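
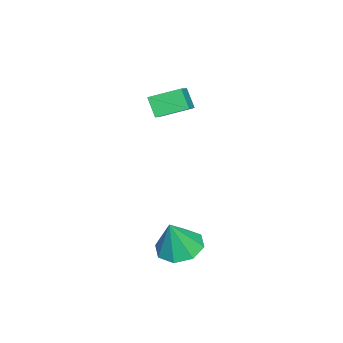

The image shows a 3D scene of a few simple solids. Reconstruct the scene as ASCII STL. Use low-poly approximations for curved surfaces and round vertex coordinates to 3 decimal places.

solid 
facet normal -0.387 -0.444 0.808
outer loop
vertex -1.293 -1.588 1.426
vertex -1.746 -0.245 1.946
vertex -2.54 -1.743 0.743
endloop
endfacet
facet normal 0.299 -0.890 -0.345
outer loop
vertex -2.114 -1.255 -0.146
vertex -1.293 -1.588 1.426
vertex -2.54 -1.743 0.743
endloop
endfacet
facet normal -0.387 -0.444 0.808
outer loop
vertex -2.54 -1.743 0.743
vertex -1.746 -0.245 1.946
vertex -2.993 -0.4 1.263
endloop
endfacet
facet normal -0.872 -0.109 -0.478
outer loop
vertex -2.993 -0.4 1.263
vertex -2.114 -1.255 -0.146
vertex -2.54 -1.743 0.743
endloop
endfacet
facet normal 0.872 0.109 0.478
outer loop
vertex -1.293 -1.588 1.426
vertex -1.32 0.243 1.057
vertex -1.746 -0.245 1.946
endloop
endfacet
facet normal 0.299 -0.890 -0.345
outer loop
vertex -0.867 -1.1 0.537
vertex -1.293 -1.588 1.426
vertex -2.114 -1.255 -0.146
endloop
endfacet
facet normal 0.872 0.109 0.478
outer loop
vertex -0.867 -1.1 0.537
vertex -1.32 0.243 1.057
vertex -1.293 -1.588 1.426
endloop
endfacet
facet normal -0.299 0.890 0.345
outer loop
vertex -1.746 -0.245 1.946
vertex -1.32 0.243 1.057
vertex -2.993 -0.4 1.263
endloop
endfacet
facet normal -0.872 -0.109 -0.478
outer loop
vertex -2.567 0.088 0.374
vertex -2.114 -1.255 -0.146
vertex -2.993 -0.4 1.263
endloop
endfacet
facet normal -0.299 0.890 0.345
outer loop
vertex -2.993 -0.4 1.263
vertex -1.32 0.243 1.057
vertex -2.567 0.088 0.374
endloop
endfacet
facet normal 0.387 0.444 -0.808
outer loop
vertex -2.567 0.088 0.374
vertex -0.867 -1.1 0.537
vertex -2.114 -1.255 -0.146
endloop
endfacet
facet normal 0.387 0.444 -0.808
outer loop
vertex -1.32 0.243 1.057
vertex -0.867 -1.1 0.537
vertex -2.567 0.088 0.374
endloop
endfacet
facet normal -0.325 0.145 -0.935
outer loop
vertex 3.627 1.99 -4.581
vertex 2.938 1.206 -4.463
vertex 2.919 2.242 -4.296
endloop
endfacet
facet normal 0.459 0.749 0.478
outer loop
vertex 3.627 1.99 -4.581
vertex 2.919 2.242 -4.296
vertex 3.502 0.954 -2.837
endloop
endfacet
facet normal -0.324 0.145 -0.935
outer loop
vertex 2.919 2.242 -4.296
vertex 2.938 1.206 -4.463
vertex 2.222 1.888 -4.109
endloop
endfacet
facet normal -0.172 0.703 0.690
outer loop
vertex 2.919 2.242 -4.296
vertex 2.222 1.888 -4.109
vertex 3.502 0.954 -2.837
endloop
endfacet
facet normal -0.324 0.145 -0.935
outer loop
vertex 2.222 1.888 -4.109
vertex 2.938 1.206 -4.463
vertex 1.945 1.134 -4.13
endloop
endfacet
facet normal -0.612 0.203 0.765
outer loop
vertex 2.222 1.888 -4.109
vertex 1.945 1.134 -4.13
vertex 3.502 0.954 -2.837
endloop
endfacet
facet normal -0.324 0.145 -0.935
outer loop
vertex 1.945 1.134 -4.13
vertex 2.938 1.206 -4.463
vertex 2.249 0.422 -4.346
endloop
endfacet
facet normal -0.599 -0.456 0.658
outer loop
vertex 1.945 1.134 -4.13
vertex 2.249 0.422 -4.346
vertex 3.502 0.954 -2.837
endloop
endfacet
facet normal -0.324 0.146 -0.935
outer loop
vertex 2.249 0.422 -4.346
vertex 2.938 1.206 -4.463
vertex 2.957 0.17 -4.631
endloop
endfacet
facet normal -0.143 -0.890 0.432
outer loop
vertex 2.249 0.422 -4.346
vertex 2.957 0.17 -4.631
vertex 3.502 0.954 -2.837
endloop
endfacet
facet normal -0.323 0.146 -0.935
outer loop
vertex 2.957 0.17 -4.631
vertex 2.938 1.206 -4.463
vertex 3.654 0.524 -4.817
endloop
endfacet
facet normal 0.488 -0.845 0.221
outer loop
vertex 2.957 0.17 -4.631
vertex 3.654 0.524 -4.817
vertex 3.502 0.954 -2.837
endloop
endfacet
facet normal -0.325 0.144 -0.935
outer loop
vertex 3.654 0.524 -4.817
vertex 2.938 1.206 -4.463
vertex 3.931 1.278 -4.797
endloop
endfacet
facet normal 0.927 -0.345 0.146
outer loop
vertex 3.654 0.524 -4.817
vertex 3.931 1.278 -4.797
vertex 3.502 0.954 -2.837
endloop
endfacet
facet normal -0.325 0.145 -0.935
outer loop
vertex 3.931 1.278 -4.797
vertex 2.938 1.206 -4.463
vertex 3.627 1.99 -4.581
endloop
endfacet
facet normal 0.915 0.314 0.252
outer loop
vertex 3.931 1.278 -4.797
vertex 3.627 1.99 -4.581
vertex 3.502 0.954 -2.837
endloop
endfacet

endsolid


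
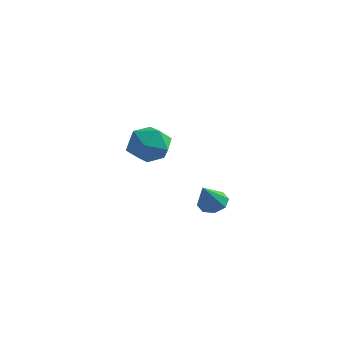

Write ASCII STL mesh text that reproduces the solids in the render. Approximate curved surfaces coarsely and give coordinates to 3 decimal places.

solid 
facet normal -0.745 0.080 0.662
outer loop
vertex -3.485 2.834 1.322
vertex -2.918 2.314 2.023
vertex -2.854 3.351 1.969
endloop
endfacet
facet normal -0.741 0.636 0.215
outer loop
vertex -3.485 2.834 1.322
vertex -2.854 3.351 1.969
vertex -2.91 3.625 0.966
endloop
endfacet
facet normal -0.807 0.384 -0.449
outer loop
vertex -3.485 2.834 1.322
vertex -2.91 3.625 0.966
vertex -3.008 2.757 0.4
endloop
endfacet
facet normal -0.850 -0.327 -0.413
outer loop
vertex -3.485 2.834 1.322
vertex -3.008 2.757 0.4
vertex -3.013 1.946 1.053
endloop
endfacet
facet normal -0.812 -0.515 0.275
outer loop
vertex -3.485 2.834 1.322
vertex -3.013 1.946 1.053
vertex -2.918 2.314 2.023
endloop
endfacet
facet normal -0.107 0.958 0.268
outer loop
vertex -2.91 3.625 0.966
vertex -2.854 3.351 1.969
vertex -1.987 3.594 1.447
endloop
endfacet
facet normal -0.112 0.059 0.992
outer loop
vertex -2.854 3.351 1.969
vertex -2.918 2.314 2.023
vertex -1.992 2.783 2.1
endloop
endfacet
facet normal -0.220 -0.905 0.365
outer loop
vertex -2.918 2.314 2.023
vertex -3.013 1.946 1.053
vertex -2.09 1.915 1.534
endloop
endfacet
facet normal -0.282 -0.601 -0.748
outer loop
vertex -3.013 1.946 1.053
vertex -3.008 2.757 0.4
vertex -2.146 2.189 0.531
endloop
endfacet
facet normal -0.212 0.550 -0.808
outer loop
vertex -3.008 2.757 0.4
vertex -2.91 3.625 0.966
vertex -2.082 3.226 0.477
endloop
endfacet
facet normal 0.850 0.327 0.413
outer loop
vertex -1.515 2.706 1.178
vertex -1.987 3.594 1.447
vertex -1.992 2.783 2.1
endloop
endfacet
facet normal 0.807 -0.384 0.449
outer loop
vertex -1.515 2.706 1.178
vertex -1.992 2.783 2.1
vertex -2.09 1.915 1.534
endloop
endfacet
facet normal 0.741 -0.636 -0.215
outer loop
vertex -1.515 2.706 1.178
vertex -2.09 1.915 1.534
vertex -2.146 2.189 0.531
endloop
endfacet
facet normal 0.745 -0.080 -0.662
outer loop
vertex -1.515 2.706 1.178
vertex -2.146 2.189 0.531
vertex -2.082 3.226 0.477
endloop
endfacet
facet normal 0.812 0.515 -0.275
outer loop
vertex -1.515 2.706 1.178
vertex -2.082 3.226 0.477
vertex -1.987 3.594 1.447
endloop
endfacet
facet normal 0.282 0.601 0.748
outer loop
vertex -1.992 2.783 2.1
vertex -1.987 3.594 1.447
vertex -2.854 3.351 1.969
endloop
endfacet
facet normal 0.212 -0.550 0.808
outer loop
vertex -2.09 1.915 1.534
vertex -1.992 2.783 2.1
vertex -2.918 2.314 2.023
endloop
endfacet
facet normal 0.107 -0.958 -0.268
outer loop
vertex -2.146 2.189 0.531
vertex -2.09 1.915 1.534
vertex -3.013 1.946 1.053
endloop
endfacet
facet normal 0.112 -0.059 -0.992
outer loop
vertex -2.082 3.226 0.477
vertex -2.146 2.189 0.531
vertex -3.008 2.757 0.4
endloop
endfacet
facet normal 0.220 0.905 -0.365
outer loop
vertex -1.987 3.594 1.447
vertex -2.082 3.226 0.477
vertex -2.91 3.625 0.966
endloop
endfacet
facet normal -0.082 0.621 -0.779
outer loop
vertex 2.711 -0.142 -0.271
vertex 2.366 0.243 0.072
vertex 2.973 0.181 -0.041
endloop
endfacet
facet normal 0.795 -0.604 -0.057
outer loop
vertex 2.711 -0.142 -0.271
vertex 2.973 0.181 -0.041
vertex 2.474 -0.583 1.108
endloop
endfacet
facet normal -0.082 0.621 -0.779
outer loop
vertex 2.973 0.181 -0.041
vertex 2.366 0.243 0.072
vertex 2.879 0.54 0.255
endloop
endfacet
facet normal 0.929 -0.058 0.365
outer loop
vertex 2.973 0.181 -0.041
vertex 2.879 0.54 0.255
vertex 2.474 -0.583 1.108
endloop
endfacet
facet normal -0.081 0.620 -0.780
outer loop
vertex 2.879 0.54 0.255
vertex 2.366 0.243 0.072
vertex 2.485 0.725 0.443
endloop
endfacet
facet normal 0.537 0.379 0.754
outer loop
vertex 2.879 0.54 0.255
vertex 2.485 0.725 0.443
vertex 2.474 -0.583 1.108
endloop
endfacet
facet normal -0.081 0.620 -0.780
outer loop
vertex 2.485 0.725 0.443
vertex 2.366 0.243 0.072
vertex 2.021 0.628 0.414
endloop
endfacet
facet normal -0.149 0.449 0.881
outer loop
vertex 2.485 0.725 0.443
vertex 2.021 0.628 0.414
vertex 2.474 -0.583 1.108
endloop
endfacet
facet normal -0.081 0.621 -0.780
outer loop
vertex 2.021 0.628 0.414
vertex 2.366 0.243 0.072
vertex 1.76 0.305 0.184
endloop
endfacet
facet normal -0.731 0.112 0.673
outer loop
vertex 2.021 0.628 0.414
vertex 1.76 0.305 0.184
vertex 2.474 -0.583 1.108
endloop
endfacet
facet normal -0.080 0.622 -0.779
outer loop
vertex 1.76 0.305 0.184
vertex 2.366 0.243 0.072
vertex 1.853 -0.054 -0.112
endloop
endfacet
facet normal -0.865 -0.433 0.253
outer loop
vertex 1.76 0.305 0.184
vertex 1.853 -0.054 -0.112
vertex 2.474 -0.583 1.108
endloop
endfacet
facet normal -0.080 0.621 -0.780
outer loop
vertex 1.853 -0.054 -0.112
vertex 2.366 0.243 0.072
vertex 2.248 -0.239 -0.3
endloop
endfacet
facet normal -0.473 -0.870 -0.137
outer loop
vertex 1.853 -0.054 -0.112
vertex 2.248 -0.239 -0.3
vertex 2.474 -0.583 1.108
endloop
endfacet
facet normal -0.081 0.621 -0.779
outer loop
vertex 2.248 -0.239 -0.3
vertex 2.366 0.243 0.072
vertex 2.711 -0.142 -0.271
endloop
endfacet
facet normal 0.214 -0.941 -0.264
outer loop
vertex 2.248 -0.239 -0.3
vertex 2.711 -0.142 -0.271
vertex 2.474 -0.583 1.108
endloop
endfacet

endsolid


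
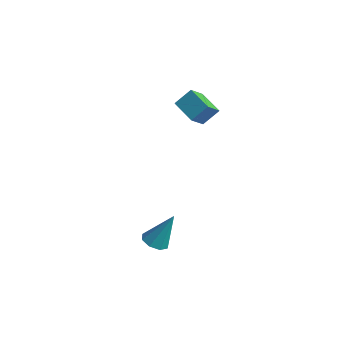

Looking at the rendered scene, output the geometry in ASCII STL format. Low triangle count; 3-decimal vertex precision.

solid 
facet normal -0.274 -0.354 -0.894
outer loop
vertex 3.309 0.118 -2.75
vertex 2.774 -0.138 -2.485
vertex 2.924 0.433 -2.757
endloop
endfacet
facet normal 0.628 0.765 -0.141
outer loop
vertex 3.309 0.118 -2.75
vertex 2.924 0.433 -2.757
vertex 3.266 0.498 -0.875
endloop
endfacet
facet normal -0.275 -0.354 -0.894
outer loop
vertex 2.924 0.433 -2.757
vertex 2.774 -0.138 -2.485
vertex 2.451 0.414 -2.604
endloop
endfacet
facet normal -0.048 0.998 -0.026
outer loop
vertex 2.924 0.433 -2.757
vertex 2.451 0.414 -2.604
vertex 3.266 0.498 -0.875
endloop
endfacet
facet normal -0.273 -0.353 -0.895
outer loop
vertex 2.451 0.414 -2.604
vertex 2.774 -0.138 -2.485
vertex 2.167 0.071 -2.382
endloop
endfacet
facet normal -0.648 0.712 0.271
outer loop
vertex 2.451 0.414 -2.604
vertex 2.167 0.071 -2.382
vertex 3.266 0.498 -0.875
endloop
endfacet
facet normal -0.273 -0.353 -0.895
outer loop
vertex 2.167 0.071 -2.382
vertex 2.774 -0.138 -2.485
vertex 2.238 -0.394 -2.22
endloop
endfacet
facet normal -0.816 0.075 0.574
outer loop
vertex 2.167 0.071 -2.382
vertex 2.238 -0.394 -2.22
vertex 3.266 0.498 -0.875
endloop
endfacet
facet normal -0.273 -0.354 -0.895
outer loop
vertex 2.238 -0.394 -2.22
vertex 2.774 -0.138 -2.485
vertex 2.623 -0.709 -2.213
endloop
endfacet
facet normal -0.456 -0.541 0.707
outer loop
vertex 2.238 -0.394 -2.22
vertex 2.623 -0.709 -2.213
vertex 3.266 0.498 -0.875
endloop
endfacet
facet normal -0.275 -0.353 -0.894
outer loop
vertex 2.623 -0.709 -2.213
vertex 2.774 -0.138 -2.485
vertex 3.096 -0.69 -2.366
endloop
endfacet
facet normal 0.223 -0.775 0.592
outer loop
vertex 2.623 -0.709 -2.213
vertex 3.096 -0.69 -2.366
vertex 3.266 0.498 -0.875
endloop
endfacet
facet normal -0.274 -0.353 -0.895
outer loop
vertex 3.096 -0.69 -2.366
vertex 2.774 -0.138 -2.485
vertex 3.38 -0.347 -2.588
endloop
endfacet
facet normal 0.821 -0.488 0.296
outer loop
vertex 3.096 -0.69 -2.366
vertex 3.38 -0.347 -2.588
vertex 3.266 0.498 -0.875
endloop
endfacet
facet normal -0.274 -0.353 -0.894
outer loop
vertex 3.38 -0.347 -2.588
vertex 2.774 -0.138 -2.485
vertex 3.309 0.118 -2.75
endloop
endfacet
facet normal 0.989 0.148 -0.007
outer loop
vertex 3.38 -0.347 -2.588
vertex 3.309 0.118 -2.75
vertex 3.266 0.498 -0.875
endloop
endfacet
facet normal -0.943 0.046 0.329
outer loop
vertex 0.226 2.906 3.671
vertex 0.514 3.57 4.403
vertex 0.041 3.691 3.031
endloop
endfacet
facet normal -0.279 -0.645 -0.711
outer loop
vertex 1.286 3.63 2.597
vertex 0.226 2.906 3.671
vertex 0.041 3.691 3.031
endloop
endfacet
facet normal -0.943 0.046 0.329
outer loop
vertex 0.041 3.691 3.031
vertex 0.514 3.57 4.403
vertex 0.329 4.356 3.763
endloop
endfacet
facet normal -0.179 0.762 -0.622
outer loop
vertex 0.329 4.356 3.763
vertex 1.286 3.63 2.597
vertex 0.041 3.691 3.031
endloop
endfacet
facet normal 0.179 -0.763 0.621
outer loop
vertex 0.226 2.906 3.671
vertex 1.759 3.509 3.969
vertex 0.514 3.57 4.403
endloop
endfacet
facet normal -0.280 -0.645 -0.711
outer loop
vertex 1.471 2.844 3.237
vertex 0.226 2.906 3.671
vertex 1.286 3.63 2.597
endloop
endfacet
facet normal 0.179 -0.762 0.622
outer loop
vertex 1.471 2.844 3.237
vertex 1.759 3.509 3.969
vertex 0.226 2.906 3.671
endloop
endfacet
facet normal 0.280 0.645 0.711
outer loop
vertex 0.514 3.57 4.403
vertex 1.759 3.509 3.969
vertex 0.329 4.356 3.763
endloop
endfacet
facet normal -0.179 0.763 -0.622
outer loop
vertex 1.574 4.294 3.329
vertex 1.286 3.63 2.597
vertex 0.329 4.356 3.763
endloop
endfacet
facet normal 0.280 0.645 0.711
outer loop
vertex 0.329 4.356 3.763
vertex 1.759 3.509 3.969
vertex 1.574 4.294 3.329
endloop
endfacet
facet normal 0.943 -0.046 -0.329
outer loop
vertex 1.574 4.294 3.329
vertex 1.471 2.844 3.237
vertex 1.286 3.63 2.597
endloop
endfacet
facet normal 0.943 -0.046 -0.329
outer loop
vertex 1.759 3.509 3.969
vertex 1.471 2.844 3.237
vertex 1.574 4.294 3.329
endloop
endfacet

endsolid


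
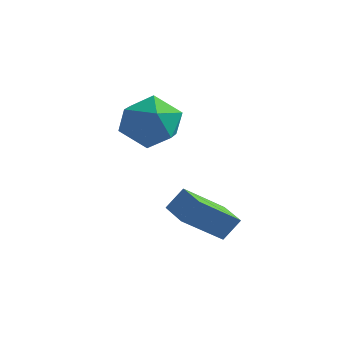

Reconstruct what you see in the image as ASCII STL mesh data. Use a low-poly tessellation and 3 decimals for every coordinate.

solid 
facet normal -0.843 0.532 0.080
outer loop
vertex -0.373 -1.213 -1.565
vertex 0.223 -0.128 -2.499
vertex -0.674 -1.594 -2.2
endloop
endfacet
facet normal -0.385 -0.699 0.602
outer loop
vertex 0.177 -2.132 -2.281
vertex -0.373 -1.213 -1.565
vertex -0.674 -1.594 -2.2
endloop
endfacet
facet normal -0.843 0.532 0.080
outer loop
vertex -0.674 -1.594 -2.2
vertex 0.223 -0.128 -2.499
vertex -0.078 -0.51 -3.134
endloop
endfacet
facet normal -0.377 -0.477 -0.794
outer loop
vertex -0.078 -0.51 -3.134
vertex 0.177 -2.132 -2.281
vertex -0.674 -1.594 -2.2
endloop
endfacet
facet normal 0.377 0.477 0.794
outer loop
vertex -0.373 -1.213 -1.565
vertex 1.074 -0.666 -2.58
vertex 0.223 -0.128 -2.499
endloop
endfacet
facet normal -0.384 -0.699 0.603
outer loop
vertex 0.478 -1.75 -1.646
vertex -0.373 -1.213 -1.565
vertex 0.177 -2.132 -2.281
endloop
endfacet
facet normal 0.377 0.477 0.794
outer loop
vertex 0.478 -1.75 -1.646
vertex 1.074 -0.666 -2.58
vertex -0.373 -1.213 -1.565
endloop
endfacet
facet normal 0.385 0.699 -0.603
outer loop
vertex 0.223 -0.128 -2.499
vertex 1.074 -0.666 -2.58
vertex -0.078 -0.51 -3.134
endloop
endfacet
facet normal -0.377 -0.477 -0.794
outer loop
vertex 0.773 -1.047 -3.215
vertex 0.177 -2.132 -2.281
vertex -0.078 -0.51 -3.134
endloop
endfacet
facet normal 0.384 0.700 -0.602
outer loop
vertex -0.078 -0.51 -3.134
vertex 1.074 -0.666 -2.58
vertex 0.773 -1.047 -3.215
endloop
endfacet
facet normal 0.843 -0.532 -0.080
outer loop
vertex 0.773 -1.047 -3.215
vertex 0.478 -1.75 -1.646
vertex 0.177 -2.132 -2.281
endloop
endfacet
facet normal 0.843 -0.532 -0.080
outer loop
vertex 1.074 -0.666 -2.58
vertex 0.478 -1.75 -1.646
vertex 0.773 -1.047 -3.215
endloop
endfacet
facet normal -0.957 0.130 -0.259
outer loop
vertex -2.473 0.004 -0.241
vertex -2.657 -0.934 -0.033
vertex -2.752 -0.251 0.661
endloop
endfacet
facet normal -0.678 0.735 -0.002
outer loop
vertex -2.473 0.004 -0.241
vertex -2.752 -0.251 0.661
vertex -2.039 0.407 0.537
endloop
endfacet
facet normal -0.116 0.907 -0.405
outer loop
vertex -2.473 0.004 -0.241
vertex -2.039 0.407 0.537
vertex -1.504 0.131 -0.234
endloop
endfacet
facet normal -0.047 0.409 -0.911
outer loop
vertex -2.473 0.004 -0.241
vertex -1.504 0.131 -0.234
vertex -1.886 -0.698 -0.586
endloop
endfacet
facet normal -0.567 -0.071 -0.821
outer loop
vertex -2.473 0.004 -0.241
vertex -1.886 -0.698 -0.586
vertex -2.657 -0.934 -0.033
endloop
endfacet
facet normal -0.444 0.606 0.660
outer loop
vertex -2.039 0.407 0.537
vertex -2.752 -0.251 0.661
vertex -1.954 -0.282 1.226
endloop
endfacet
facet normal -0.895 -0.373 0.244
outer loop
vertex -2.752 -0.251 0.661
vertex -2.657 -0.934 -0.033
vertex -2.336 -1.111 0.874
endloop
endfacet
facet normal -0.264 -0.698 -0.666
outer loop
vertex -2.657 -0.934 -0.033
vertex -1.886 -0.698 -0.586
vertex -1.801 -1.387 0.103
endloop
endfacet
facet normal 0.578 0.078 -0.812
outer loop
vertex -1.886 -0.698 -0.586
vertex -1.504 0.131 -0.234
vertex -1.088 -0.729 -0.021
endloop
endfacet
facet normal 0.467 0.884 0.007
outer loop
vertex -1.504 0.131 -0.234
vertex -2.039 0.407 0.537
vertex -1.183 -0.046 0.673
endloop
endfacet
facet normal 0.047 -0.409 0.911
outer loop
vertex -1.367 -0.984 0.881
vertex -1.954 -0.282 1.226
vertex -2.336 -1.111 0.874
endloop
endfacet
facet normal 0.116 -0.907 0.405
outer loop
vertex -1.367 -0.984 0.881
vertex -2.336 -1.111 0.874
vertex -1.801 -1.387 0.103
endloop
endfacet
facet normal 0.678 -0.735 0.002
outer loop
vertex -1.367 -0.984 0.881
vertex -1.801 -1.387 0.103
vertex -1.088 -0.729 -0.021
endloop
endfacet
facet normal 0.957 -0.130 0.259
outer loop
vertex -1.367 -0.984 0.881
vertex -1.088 -0.729 -0.021
vertex -1.183 -0.046 0.673
endloop
endfacet
facet normal 0.567 0.071 0.821
outer loop
vertex -1.367 -0.984 0.881
vertex -1.183 -0.046 0.673
vertex -1.954 -0.282 1.226
endloop
endfacet
facet normal -0.578 -0.078 0.812
outer loop
vertex -2.336 -1.111 0.874
vertex -1.954 -0.282 1.226
vertex -2.752 -0.251 0.661
endloop
endfacet
facet normal -0.467 -0.884 -0.007
outer loop
vertex -1.801 -1.387 0.103
vertex -2.336 -1.111 0.874
vertex -2.657 -0.934 -0.033
endloop
endfacet
facet normal 0.444 -0.606 -0.660
outer loop
vertex -1.088 -0.729 -0.021
vertex -1.801 -1.387 0.103
vertex -1.886 -0.698 -0.586
endloop
endfacet
facet normal 0.895 0.373 -0.244
outer loop
vertex -1.183 -0.046 0.673
vertex -1.088 -0.729 -0.021
vertex -1.504 0.131 -0.234
endloop
endfacet
facet normal 0.264 0.698 0.666
outer loop
vertex -1.954 -0.282 1.226
vertex -1.183 -0.046 0.673
vertex -2.039 0.407 0.537
endloop
endfacet

endsolid


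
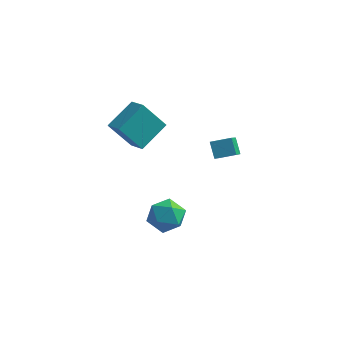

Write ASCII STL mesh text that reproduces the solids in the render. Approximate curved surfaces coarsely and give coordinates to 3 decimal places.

solid 
facet normal -0.891 -0.372 -0.262
outer loop
vertex 2.809 -3.117 3.863
vertex 2.553 -1.734 2.772
vertex 3.232 -3.616 3.133
endloop
endfacet
facet normal 0.143 -0.776 0.614
outer loop
vertex 4.167 -3.226 3.408
vertex 2.809 -3.117 3.863
vertex 3.232 -3.616 3.133
endloop
endfacet
facet normal -0.891 -0.372 -0.262
outer loop
vertex 3.232 -3.616 3.133
vertex 2.553 -1.734 2.772
vertex 2.976 -2.232 2.042
endloop
endfacet
facet normal 0.431 -0.508 -0.746
outer loop
vertex 2.976 -2.232 2.042
vertex 4.167 -3.226 3.408
vertex 3.232 -3.616 3.133
endloop
endfacet
facet normal -0.431 0.508 0.745
outer loop
vertex 2.809 -3.117 3.863
vertex 3.488 -1.344 3.047
vertex 2.553 -1.734 2.772
endloop
endfacet
facet normal 0.143 -0.777 0.613
outer loop
vertex 3.744 -2.728 4.138
vertex 2.809 -3.117 3.863
vertex 4.167 -3.226 3.408
endloop
endfacet
facet normal -0.431 0.508 0.746
outer loop
vertex 3.744 -2.728 4.138
vertex 3.488 -1.344 3.047
vertex 2.809 -3.117 3.863
endloop
endfacet
facet normal -0.144 0.777 -0.613
outer loop
vertex 2.553 -1.734 2.772
vertex 3.488 -1.344 3.047
vertex 2.976 -2.232 2.042
endloop
endfacet
facet normal 0.431 -0.508 -0.746
outer loop
vertex 3.911 -1.843 2.317
vertex 4.167 -3.226 3.408
vertex 2.976 -2.232 2.042
endloop
endfacet
facet normal -0.143 0.777 -0.614
outer loop
vertex 2.976 -2.232 2.042
vertex 3.488 -1.344 3.047
vertex 3.911 -1.843 2.317
endloop
endfacet
facet normal 0.890 0.372 0.262
outer loop
vertex 3.911 -1.843 2.317
vertex 3.744 -2.728 4.138
vertex 4.167 -3.226 3.408
endloop
endfacet
facet normal 0.891 0.371 0.262
outer loop
vertex 3.488 -1.344 3.047
vertex 3.744 -2.728 4.138
vertex 3.911 -1.843 2.317
endloop
endfacet
facet normal -0.162 -0.563 0.810
outer loop
vertex -0.418 -2.485 -2.436
vertex 0.181 -3.277 -2.867
vertex 0.648 -2.521 -2.248
endloop
endfacet
facet normal -0.168 0.130 0.977
outer loop
vertex -0.418 -2.485 -2.436
vertex 0.648 -2.521 -2.248
vertex 0.167 -1.574 -2.457
endloop
endfacet
facet normal -0.675 0.447 0.587
outer loop
vertex -0.418 -2.485 -2.436
vertex 0.167 -1.574 -2.457
vertex -0.597 -1.744 -3.206
endloop
endfacet
facet normal -0.983 -0.052 0.179
outer loop
vertex -0.418 -2.485 -2.436
vertex -0.597 -1.744 -3.206
vertex -0.588 -2.797 -3.46
endloop
endfacet
facet normal -0.666 -0.676 0.316
outer loop
vertex -0.418 -2.485 -2.436
vertex -0.588 -2.797 -3.46
vertex 0.181 -3.277 -2.867
endloop
endfacet
facet normal 0.461 0.408 0.788
outer loop
vertex 0.167 -1.574 -2.457
vertex 0.648 -2.521 -2.248
vertex 1.128 -1.803 -2.9
endloop
endfacet
facet normal 0.470 -0.715 0.518
outer loop
vertex 0.648 -2.521 -2.248
vertex 0.181 -3.277 -2.867
vertex 1.137 -2.856 -3.154
endloop
endfacet
facet normal -0.343 -0.896 -0.281
outer loop
vertex 0.181 -3.277 -2.867
vertex -0.588 -2.797 -3.46
vertex 0.373 -3.026 -3.903
endloop
endfacet
facet normal -0.856 0.114 -0.504
outer loop
vertex -0.588 -2.797 -3.46
vertex -0.597 -1.744 -3.206
vertex -0.108 -2.079 -4.112
endloop
endfacet
facet normal -0.358 0.920 0.157
outer loop
vertex -0.597 -1.744 -3.206
vertex 0.167 -1.574 -2.457
vertex 0.359 -1.323 -3.493
endloop
endfacet
facet normal 0.983 0.052 -0.179
outer loop
vertex 0.958 -2.115 -3.924
vertex 1.128 -1.803 -2.9
vertex 1.137 -2.856 -3.154
endloop
endfacet
facet normal 0.675 -0.447 -0.587
outer loop
vertex 0.958 -2.115 -3.924
vertex 1.137 -2.856 -3.154
vertex 0.373 -3.026 -3.903
endloop
endfacet
facet normal 0.168 -0.130 -0.977
outer loop
vertex 0.958 -2.115 -3.924
vertex 0.373 -3.026 -3.903
vertex -0.108 -2.079 -4.112
endloop
endfacet
facet normal 0.162 0.563 -0.810
outer loop
vertex 0.958 -2.115 -3.924
vertex -0.108 -2.079 -4.112
vertex 0.359 -1.323 -3.493
endloop
endfacet
facet normal 0.666 0.676 -0.316
outer loop
vertex 0.958 -2.115 -3.924
vertex 0.359 -1.323 -3.493
vertex 1.128 -1.803 -2.9
endloop
endfacet
facet normal 0.856 -0.114 0.504
outer loop
vertex 1.137 -2.856 -3.154
vertex 1.128 -1.803 -2.9
vertex 0.648 -2.521 -2.248
endloop
endfacet
facet normal 0.358 -0.920 -0.157
outer loop
vertex 0.373 -3.026 -3.903
vertex 1.137 -2.856 -3.154
vertex 0.181 -3.277 -2.867
endloop
endfacet
facet normal -0.461 -0.408 -0.788
outer loop
vertex -0.108 -2.079 -4.112
vertex 0.373 -3.026 -3.903
vertex -0.588 -2.797 -3.46
endloop
endfacet
facet normal -0.470 0.715 -0.518
outer loop
vertex 0.359 -1.323 -3.493
vertex -0.108 -2.079 -4.112
vertex -0.597 -1.744 -3.206
endloop
endfacet
facet normal 0.343 0.896 0.281
outer loop
vertex 1.128 -1.803 -2.9
vertex 0.359 -1.323 -3.493
vertex 0.167 -1.574 -2.457
endloop
endfacet
facet normal -0.752 0.544 -0.374
outer loop
vertex -2.566 0.299 2.857
vertex -1.501 0.72 1.328
vertex -3.236 -1.24 1.966
endloop
endfacet
facet normal -0.557 -0.221 0.800
outer loop
vertex -2.379 -1.86 2.392
vertex -2.566 0.299 2.857
vertex -3.236 -1.24 1.966
endloop
endfacet
facet normal -0.752 0.544 -0.374
outer loop
vertex -3.236 -1.24 1.966
vertex -1.501 0.72 1.328
vertex -2.171 -0.819 0.437
endloop
endfacet
facet normal -0.353 -0.810 -0.469
outer loop
vertex -2.171 -0.819 0.437
vertex -2.379 -1.86 2.392
vertex -3.236 -1.24 1.966
endloop
endfacet
facet normal 0.353 0.810 0.469
outer loop
vertex -2.566 0.299 2.857
vertex -0.644 0.1 1.754
vertex -1.501 0.72 1.328
endloop
endfacet
facet normal -0.557 -0.221 0.800
outer loop
vertex -1.709 -0.321 3.283
vertex -2.566 0.299 2.857
vertex -2.379 -1.86 2.392
endloop
endfacet
facet normal 0.353 0.810 0.469
outer loop
vertex -1.709 -0.321 3.283
vertex -0.644 0.1 1.754
vertex -2.566 0.299 2.857
endloop
endfacet
facet normal 0.557 0.221 -0.800
outer loop
vertex -1.501 0.72 1.328
vertex -0.644 0.1 1.754
vertex -2.171 -0.819 0.437
endloop
endfacet
facet normal -0.353 -0.810 -0.469
outer loop
vertex -1.314 -1.439 0.863
vertex -2.379 -1.86 2.392
vertex -2.171 -0.819 0.437
endloop
endfacet
facet normal 0.557 0.221 -0.800
outer loop
vertex -2.171 -0.819 0.437
vertex -0.644 0.1 1.754
vertex -1.314 -1.439 0.863
endloop
endfacet
facet normal 0.752 -0.544 0.374
outer loop
vertex -1.314 -1.439 0.863
vertex -1.709 -0.321 3.283
vertex -2.379 -1.86 2.392
endloop
endfacet
facet normal 0.752 -0.544 0.374
outer loop
vertex -0.644 0.1 1.754
vertex -1.709 -0.321 3.283
vertex -1.314 -1.439 0.863
endloop
endfacet

endsolid


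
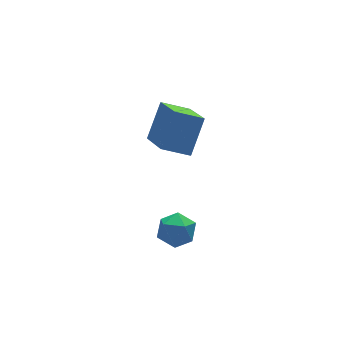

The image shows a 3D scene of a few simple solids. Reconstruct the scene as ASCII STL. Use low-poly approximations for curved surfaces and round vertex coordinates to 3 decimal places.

solid 
facet normal -0.588 0.720 -0.369
outer loop
vertex 0.637 0.547 -2.155
vertex 0.023 0.247 -1.762
vertex 0.479 0.793 -1.423
endloop
endfacet
facet normal 0.084 0.950 -0.301
outer loop
vertex 0.637 0.547 -2.155
vertex 0.479 0.793 -1.423
vertex 1.225 0.658 -1.641
endloop
endfacet
facet normal 0.504 0.521 -0.689
outer loop
vertex 0.637 0.547 -2.155
vertex 1.225 0.658 -1.641
vertex 1.229 0.028 -2.115
endloop
endfacet
facet normal 0.091 0.027 -0.995
outer loop
vertex 0.637 0.547 -2.155
vertex 1.229 0.028 -2.115
vertex 0.486 -0.227 -2.19
endloop
endfacet
facet normal -0.584 0.150 -0.798
outer loop
vertex 0.637 0.547 -2.155
vertex 0.486 -0.227 -2.19
vertex 0.023 0.247 -1.762
endloop
endfacet
facet normal 0.272 0.883 0.383
outer loop
vertex 1.225 0.658 -1.641
vertex 0.479 0.793 -1.423
vertex 0.974 0.427 -0.93
endloop
endfacet
facet normal -0.815 0.510 0.275
outer loop
vertex 0.479 0.793 -1.423
vertex 0.023 0.247 -1.762
vertex 0.231 0.172 -1.005
endloop
endfacet
facet normal -0.809 -0.412 -0.419
outer loop
vertex 0.023 0.247 -1.762
vertex 0.486 -0.227 -2.19
vertex 0.235 -0.458 -1.479
endloop
endfacet
facet normal 0.284 -0.611 -0.739
outer loop
vertex 0.486 -0.227 -2.19
vertex 1.229 0.028 -2.115
vertex 0.981 -0.593 -1.697
endloop
endfacet
facet normal 0.952 0.189 -0.243
outer loop
vertex 1.229 0.028 -2.115
vertex 1.225 0.658 -1.641
vertex 1.437 -0.047 -1.358
endloop
endfacet
facet normal -0.091 -0.027 0.995
outer loop
vertex 0.823 -0.347 -0.965
vertex 0.974 0.427 -0.93
vertex 0.231 0.172 -1.005
endloop
endfacet
facet normal -0.504 -0.521 0.689
outer loop
vertex 0.823 -0.347 -0.965
vertex 0.231 0.172 -1.005
vertex 0.235 -0.458 -1.479
endloop
endfacet
facet normal -0.084 -0.950 0.301
outer loop
vertex 0.823 -0.347 -0.965
vertex 0.235 -0.458 -1.479
vertex 0.981 -0.593 -1.697
endloop
endfacet
facet normal 0.588 -0.720 0.369
outer loop
vertex 0.823 -0.347 -0.965
vertex 0.981 -0.593 -1.697
vertex 1.437 -0.047 -1.358
endloop
endfacet
facet normal 0.584 -0.150 0.798
outer loop
vertex 0.823 -0.347 -0.965
vertex 1.437 -0.047 -1.358
vertex 0.974 0.427 -0.93
endloop
endfacet
facet normal -0.284 0.611 0.739
outer loop
vertex 0.231 0.172 -1.005
vertex 0.974 0.427 -0.93
vertex 0.479 0.793 -1.423
endloop
endfacet
facet normal -0.952 -0.189 0.243
outer loop
vertex 0.235 -0.458 -1.479
vertex 0.231 0.172 -1.005
vertex 0.023 0.247 -1.762
endloop
endfacet
facet normal -0.272 -0.883 -0.383
outer loop
vertex 0.981 -0.593 -1.697
vertex 0.235 -0.458 -1.479
vertex 0.486 -0.227 -2.19
endloop
endfacet
facet normal 0.815 -0.510 -0.275
outer loop
vertex 1.437 -0.047 -1.358
vertex 0.981 -0.593 -1.697
vertex 1.229 0.028 -2.115
endloop
endfacet
facet normal 0.809 0.412 0.419
outer loop
vertex 0.974 0.427 -0.93
vertex 1.437 -0.047 -1.358
vertex 1.225 0.658 -1.641
endloop
endfacet
facet normal -0.825 0.410 0.389
outer loop
vertex 1.471 1.573 3.754
vertex 1.815 3.227 2.741
vertex 0.605 1.0 2.523
endloop
endfacet
facet normal -0.175 -0.840 0.514
outer loop
vertex 1.545 0.533 2.079
vertex 1.471 1.573 3.754
vertex 0.605 1.0 2.523
endloop
endfacet
facet normal -0.825 0.410 0.389
outer loop
vertex 0.605 1.0 2.523
vertex 1.815 3.227 2.741
vertex 0.949 2.654 1.51
endloop
endfacet
facet normal -0.538 -0.356 -0.764
outer loop
vertex 0.949 2.654 1.51
vertex 1.545 0.533 2.079
vertex 0.605 1.0 2.523
endloop
endfacet
facet normal 0.538 0.356 0.764
outer loop
vertex 1.471 1.573 3.754
vertex 2.755 2.76 2.297
vertex 1.815 3.227 2.741
endloop
endfacet
facet normal -0.175 -0.840 0.514
outer loop
vertex 2.411 1.106 3.31
vertex 1.471 1.573 3.754
vertex 1.545 0.533 2.079
endloop
endfacet
facet normal 0.538 0.356 0.764
outer loop
vertex 2.411 1.106 3.31
vertex 2.755 2.76 2.297
vertex 1.471 1.573 3.754
endloop
endfacet
facet normal 0.175 0.840 -0.514
outer loop
vertex 1.815 3.227 2.741
vertex 2.755 2.76 2.297
vertex 0.949 2.654 1.51
endloop
endfacet
facet normal -0.538 -0.356 -0.764
outer loop
vertex 1.889 2.187 1.066
vertex 1.545 0.533 2.079
vertex 0.949 2.654 1.51
endloop
endfacet
facet normal 0.175 0.840 -0.514
outer loop
vertex 0.949 2.654 1.51
vertex 2.755 2.76 2.297
vertex 1.889 2.187 1.066
endloop
endfacet
facet normal 0.825 -0.410 -0.389
outer loop
vertex 1.889 2.187 1.066
vertex 2.411 1.106 3.31
vertex 1.545 0.533 2.079
endloop
endfacet
facet normal 0.825 -0.410 -0.389
outer loop
vertex 2.755 2.76 2.297
vertex 2.411 1.106 3.31
vertex 1.889 2.187 1.066
endloop
endfacet

endsolid


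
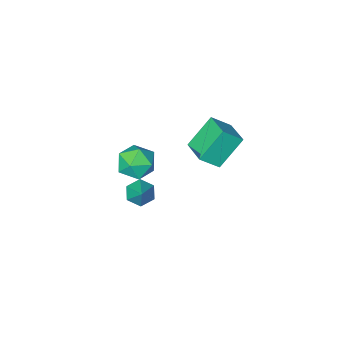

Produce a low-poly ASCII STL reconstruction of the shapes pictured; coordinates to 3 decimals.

solid 
facet normal -0.726 0.236 -0.646
outer loop
vertex -3.169 -0.96 3.404
vertex -2.914 0.642 3.703
vertex -1.756 -0.893 1.839
endloop
endfacet
facet normal -0.155 -0.971 -0.181
outer loop
vertex -0.746 -1.222 2.737
vertex -3.169 -0.96 3.404
vertex -1.756 -0.893 1.839
endloop
endfacet
facet normal -0.726 0.237 -0.646
outer loop
vertex -1.756 -0.893 1.839
vertex -2.914 0.642 3.703
vertex -1.5 0.709 2.138
endloop
endfacet
facet normal 0.670 0.031 -0.742
outer loop
vertex -1.5 0.709 2.138
vertex -0.746 -1.222 2.737
vertex -1.756 -0.893 1.839
endloop
endfacet
facet normal -0.670 -0.032 0.742
outer loop
vertex -3.169 -0.96 3.404
vertex -1.904 0.313 4.601
vertex -2.914 0.642 3.703
endloop
endfacet
facet normal -0.155 -0.971 -0.182
outer loop
vertex -2.16 -1.289 4.302
vertex -3.169 -0.96 3.404
vertex -0.746 -1.222 2.737
endloop
endfacet
facet normal -0.670 -0.031 0.742
outer loop
vertex -2.16 -1.289 4.302
vertex -1.904 0.313 4.601
vertex -3.169 -0.96 3.404
endloop
endfacet
facet normal 0.155 0.971 0.182
outer loop
vertex -2.914 0.642 3.703
vertex -1.904 0.313 4.601
vertex -1.5 0.709 2.138
endloop
endfacet
facet normal 0.670 0.032 -0.741
outer loop
vertex -0.491 0.38 3.036
vertex -0.746 -1.222 2.737
vertex -1.5 0.709 2.138
endloop
endfacet
facet normal 0.155 0.971 0.182
outer loop
vertex -1.5 0.709 2.138
vertex -1.904 0.313 4.601
vertex -0.491 0.38 3.036
endloop
endfacet
facet normal 0.726 -0.236 0.646
outer loop
vertex -0.491 0.38 3.036
vertex -2.16 -1.289 4.302
vertex -0.746 -1.222 2.737
endloop
endfacet
facet normal 0.726 -0.237 0.646
outer loop
vertex -1.904 0.313 4.601
vertex -2.16 -1.289 4.302
vertex -0.491 0.38 3.036
endloop
endfacet
facet normal -0.305 -0.661 -0.686
outer loop
vertex 0.992 -4.691 -3.162
vertex 0.466 -4.109 -3.489
vertex 1.262 -4.174 -3.78
endloop
endfacet
facet normal 0.944 -0.135 0.300
outer loop
vertex 0.992 -4.691 -3.162
vertex 1.262 -4.174 -3.78
vertex 0.974 -3.011 -2.351
endloop
endfacet
facet normal -0.305 -0.661 -0.686
outer loop
vertex 1.262 -4.174 -3.78
vertex 0.466 -4.109 -3.489
vertex 0.736 -3.592 -4.107
endloop
endfacet
facet normal 0.785 0.548 -0.288
outer loop
vertex 1.262 -4.174 -3.78
vertex 0.736 -3.592 -4.107
vertex 0.974 -3.011 -2.351
endloop
endfacet
facet normal -0.305 -0.661 -0.686
outer loop
vertex 0.736 -3.592 -4.107
vertex 0.466 -4.109 -3.489
vertex -0.06 -3.527 -3.816
endloop
endfacet
facet normal -0.036 0.950 -0.310
outer loop
vertex 0.736 -3.592 -4.107
vertex -0.06 -3.527 -3.816
vertex 0.974 -3.011 -2.351
endloop
endfacet
facet normal -0.306 -0.661 -0.685
outer loop
vertex -0.06 -3.527 -3.816
vertex 0.466 -4.109 -3.489
vertex -0.329 -4.043 -3.197
endloop
endfacet
facet normal -0.697 0.670 0.256
outer loop
vertex -0.06 -3.527 -3.816
vertex -0.329 -4.043 -3.197
vertex 0.974 -3.011 -2.351
endloop
endfacet
facet normal -0.306 -0.661 -0.685
outer loop
vertex -0.329 -4.043 -3.197
vertex 0.466 -4.109 -3.489
vertex 0.197 -4.625 -2.87
endloop
endfacet
facet normal -0.538 -0.012 0.843
outer loop
vertex -0.329 -4.043 -3.197
vertex 0.197 -4.625 -2.87
vertex 0.974 -3.011 -2.351
endloop
endfacet
facet normal -0.306 -0.661 -0.685
outer loop
vertex 0.197 -4.625 -2.87
vertex 0.466 -4.109 -3.489
vertex 0.992 -4.691 -3.162
endloop
endfacet
facet normal 0.283 -0.414 0.865
outer loop
vertex 0.197 -4.625 -2.87
vertex 0.992 -4.691 -3.162
vertex 0.974 -3.011 -2.351
endloop
endfacet
facet normal -0.608 0.385 0.694
outer loop
vertex 0.7 -2.379 0.686
vertex 0.035 -3.337 0.634
vertex 0.925 -3.286 1.386
endloop
endfacet
facet normal 0.059 0.619 0.783
outer loop
vertex 0.7 -2.379 0.686
vertex 0.925 -3.286 1.386
vertex 1.802 -2.716 0.869
endloop
endfacet
facet normal 0.260 0.948 0.182
outer loop
vertex 0.7 -2.379 0.686
vertex 1.802 -2.716 0.869
vertex 1.454 -2.415 -0.204
endloop
endfacet
facet normal -0.285 0.917 -0.279
outer loop
vertex 0.7 -2.379 0.686
vertex 1.454 -2.415 -0.204
vertex 0.361 -2.799 -0.349
endloop
endfacet
facet normal -0.822 0.568 0.039
outer loop
vertex 0.7 -2.379 0.686
vertex 0.361 -2.799 -0.349
vertex 0.035 -3.337 0.634
endloop
endfacet
facet normal 0.482 0.052 0.875
outer loop
vertex 1.802 -2.716 0.869
vertex 0.925 -3.286 1.386
vertex 1.819 -3.881 0.929
endloop
endfacet
facet normal -0.599 -0.328 0.731
outer loop
vertex 0.925 -3.286 1.386
vertex 0.035 -3.337 0.634
vertex 0.726 -4.265 0.784
endloop
endfacet
facet normal -0.944 -0.031 -0.330
outer loop
vertex 0.035 -3.337 0.634
vertex 0.361 -2.799 -0.349
vertex 0.378 -3.964 -0.289
endloop
endfacet
facet normal -0.076 0.533 -0.842
outer loop
vertex 0.361 -2.799 -0.349
vertex 1.454 -2.415 -0.204
vertex 1.255 -3.394 -0.806
endloop
endfacet
facet normal 0.806 0.584 -0.097
outer loop
vertex 1.454 -2.415 -0.204
vertex 1.802 -2.716 0.869
vertex 2.145 -3.343 -0.054
endloop
endfacet
facet normal 0.285 -0.917 0.279
outer loop
vertex 1.48 -4.301 -0.106
vertex 1.819 -3.881 0.929
vertex 0.726 -4.265 0.784
endloop
endfacet
facet normal -0.260 -0.948 -0.182
outer loop
vertex 1.48 -4.301 -0.106
vertex 0.726 -4.265 0.784
vertex 0.378 -3.964 -0.289
endloop
endfacet
facet normal -0.059 -0.619 -0.783
outer loop
vertex 1.48 -4.301 -0.106
vertex 0.378 -3.964 -0.289
vertex 1.255 -3.394 -0.806
endloop
endfacet
facet normal 0.608 -0.385 -0.694
outer loop
vertex 1.48 -4.301 -0.106
vertex 1.255 -3.394 -0.806
vertex 2.145 -3.343 -0.054
endloop
endfacet
facet normal 0.822 -0.568 -0.039
outer loop
vertex 1.48 -4.301 -0.106
vertex 2.145 -3.343 -0.054
vertex 1.819 -3.881 0.929
endloop
endfacet
facet normal 0.076 -0.533 0.842
outer loop
vertex 0.726 -4.265 0.784
vertex 1.819 -3.881 0.929
vertex 0.925 -3.286 1.386
endloop
endfacet
facet normal -0.806 -0.584 0.097
outer loop
vertex 0.378 -3.964 -0.289
vertex 0.726 -4.265 0.784
vertex 0.035 -3.337 0.634
endloop
endfacet
facet normal -0.482 -0.052 -0.875
outer loop
vertex 1.255 -3.394 -0.806
vertex 0.378 -3.964 -0.289
vertex 0.361 -2.799 -0.349
endloop
endfacet
facet normal 0.599 0.328 -0.731
outer loop
vertex 2.145 -3.343 -0.054
vertex 1.255 -3.394 -0.806
vertex 1.454 -2.415 -0.204
endloop
endfacet
facet normal 0.944 0.031 0.330
outer loop
vertex 1.819 -3.881 0.929
vertex 2.145 -3.343 -0.054
vertex 1.802 -2.716 0.869
endloop
endfacet

endsolid


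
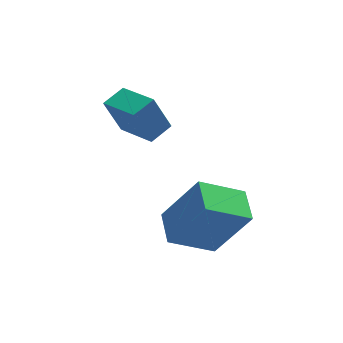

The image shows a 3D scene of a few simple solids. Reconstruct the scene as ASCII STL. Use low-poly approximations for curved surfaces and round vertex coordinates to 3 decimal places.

solid 
facet normal -0.859 -0.043 0.511
outer loop
vertex 0.241 -3.394 0.033
vertex 0.293 -2.26 0.216
vertex -0.79 -3.071 -1.673
endloop
endfacet
facet normal -0.045 -0.986 -0.159
outer loop
vertex 0.627 -3.0 -2.516
vertex 0.241 -3.394 0.033
vertex -0.79 -3.071 -1.673
endloop
endfacet
facet normal -0.859 -0.043 0.511
outer loop
vertex -0.79 -3.071 -1.673
vertex 0.293 -2.26 0.216
vertex -0.738 -1.937 -1.491
endloop
endfacet
facet normal -0.511 0.159 -0.845
outer loop
vertex -0.738 -1.937 -1.491
vertex 0.627 -3.0 -2.516
vertex -0.79 -3.071 -1.673
endloop
endfacet
facet normal 0.511 -0.160 0.845
outer loop
vertex 0.241 -3.394 0.033
vertex 1.71 -2.189 -0.627
vertex 0.293 -2.26 0.216
endloop
endfacet
facet normal -0.045 -0.986 -0.159
outer loop
vertex 1.658 -3.323 -0.809
vertex 0.241 -3.394 0.033
vertex 0.627 -3.0 -2.516
endloop
endfacet
facet normal 0.510 -0.159 0.845
outer loop
vertex 1.658 -3.323 -0.809
vertex 1.71 -2.189 -0.627
vertex 0.241 -3.394 0.033
endloop
endfacet
facet normal 0.045 0.986 0.159
outer loop
vertex 0.293 -2.26 0.216
vertex 1.71 -2.189 -0.627
vertex -0.738 -1.937 -1.491
endloop
endfacet
facet normal -0.510 0.160 -0.845
outer loop
vertex 0.679 -1.866 -2.333
vertex 0.627 -3.0 -2.516
vertex -0.738 -1.937 -1.491
endloop
endfacet
facet normal 0.045 0.986 0.159
outer loop
vertex -0.738 -1.937 -1.491
vertex 1.71 -2.189 -0.627
vertex 0.679 -1.866 -2.333
endloop
endfacet
facet normal 0.859 0.043 -0.511
outer loop
vertex 0.679 -1.866 -2.333
vertex 1.658 -3.323 -0.809
vertex 0.627 -3.0 -2.516
endloop
endfacet
facet normal 0.859 0.043 -0.511
outer loop
vertex 1.71 -2.189 -0.627
vertex 1.658 -3.323 -0.809
vertex 0.679 -1.866 -2.333
endloop
endfacet
facet normal -0.811 -0.521 -0.265
outer loop
vertex -1.193 -0.168 1.718
vertex -1.875 1.118 1.28
vertex -0.695 -0.32 0.494
endloop
endfacet
facet normal 0.448 -0.847 0.287
outer loop
vertex -0.005 0.122 0.72
vertex -1.193 -0.168 1.718
vertex -0.695 -0.32 0.494
endloop
endfacet
facet normal -0.811 -0.521 -0.266
outer loop
vertex -0.695 -0.32 0.494
vertex -1.875 1.118 1.28
vertex -1.377 0.966 0.057
endloop
endfacet
facet normal 0.374 -0.114 -0.920
outer loop
vertex -1.377 0.966 0.057
vertex -0.005 0.122 0.72
vertex -0.695 -0.32 0.494
endloop
endfacet
facet normal -0.375 0.115 0.920
outer loop
vertex -1.193 -0.168 1.718
vertex -1.185 1.56 1.506
vertex -1.875 1.118 1.28
endloop
endfacet
facet normal 0.448 -0.846 0.288
outer loop
vertex -0.503 0.274 1.943
vertex -1.193 -0.168 1.718
vertex -0.005 0.122 0.72
endloop
endfacet
facet normal -0.374 0.115 0.920
outer loop
vertex -0.503 0.274 1.943
vertex -1.185 1.56 1.506
vertex -1.193 -0.168 1.718
endloop
endfacet
facet normal -0.448 0.846 -0.288
outer loop
vertex -1.875 1.118 1.28
vertex -1.185 1.56 1.506
vertex -1.377 0.966 0.057
endloop
endfacet
facet normal 0.374 -0.115 -0.920
outer loop
vertex -0.687 1.408 0.282
vertex -0.005 0.122 0.72
vertex -1.377 0.966 0.057
endloop
endfacet
facet normal -0.448 0.846 -0.288
outer loop
vertex -1.377 0.966 0.057
vertex -1.185 1.56 1.506
vertex -0.687 1.408 0.282
endloop
endfacet
facet normal 0.811 0.521 0.266
outer loop
vertex -0.687 1.408 0.282
vertex -0.503 0.274 1.943
vertex -0.005 0.122 0.72
endloop
endfacet
facet normal 0.811 0.521 0.266
outer loop
vertex -1.185 1.56 1.506
vertex -0.503 0.274 1.943
vertex -0.687 1.408 0.282
endloop
endfacet

endsolid


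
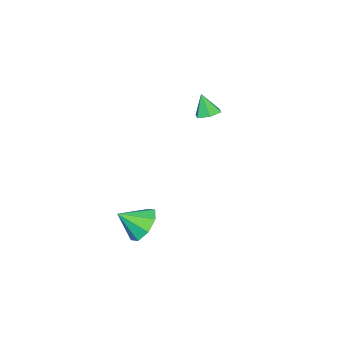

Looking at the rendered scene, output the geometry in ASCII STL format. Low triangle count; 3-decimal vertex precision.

solid 
facet normal 0.084 0.387 -0.918
outer loop
vertex -1.579 0.802 2.77
vertex -2.032 0.428 2.571
vertex -2.169 0.99 2.795
endloop
endfacet
facet normal 0.230 0.621 0.750
outer loop
vertex -1.579 0.802 2.77
vertex -2.169 0.99 2.795
vertex -2.128 -0.008 3.609
endloop
endfacet
facet normal 0.085 0.387 -0.918
outer loop
vertex -2.169 0.99 2.795
vertex -2.032 0.428 2.571
vertex -2.623 0.617 2.596
endloop
endfacet
facet normal -0.647 0.466 0.604
outer loop
vertex -2.169 0.99 2.795
vertex -2.623 0.617 2.596
vertex -2.128 -0.008 3.609
endloop
endfacet
facet normal 0.085 0.387 -0.918
outer loop
vertex -2.623 0.617 2.596
vertex -2.032 0.428 2.571
vertex -2.486 0.055 2.372
endloop
endfacet
facet normal -0.914 -0.322 0.248
outer loop
vertex -2.623 0.617 2.596
vertex -2.486 0.055 2.372
vertex -2.128 -0.008 3.609
endloop
endfacet
facet normal 0.085 0.387 -0.918
outer loop
vertex -2.486 0.055 2.372
vertex -2.032 0.428 2.571
vertex -1.896 -0.134 2.347
endloop
endfacet
facet normal -0.303 -0.952 0.039
outer loop
vertex -2.486 0.055 2.372
vertex -1.896 -0.134 2.347
vertex -2.128 -0.008 3.609
endloop
endfacet
facet normal 0.084 0.386 -0.918
outer loop
vertex -1.896 -0.134 2.347
vertex -2.032 0.428 2.571
vertex -1.442 0.24 2.546
endloop
endfacet
facet normal 0.575 -0.797 0.185
outer loop
vertex -1.896 -0.134 2.347
vertex -1.442 0.24 2.546
vertex -2.128 -0.008 3.609
endloop
endfacet
facet normal 0.084 0.387 -0.918
outer loop
vertex -1.442 0.24 2.546
vertex -2.032 0.428 2.571
vertex -1.579 0.802 2.77
endloop
endfacet
facet normal 0.841 -0.010 0.541
outer loop
vertex -1.442 0.24 2.546
vertex -1.579 0.802 2.77
vertex -2.128 -0.008 3.609
endloop
endfacet
facet normal -0.491 0.642 -0.588
outer loop
vertex 4.173 0.577 -1.628
vertex 3.631 0.818 -0.912
vertex 4.44 1.122 -1.256
endloop
endfacet
facet normal 0.927 -0.324 -0.190
outer loop
vertex 4.173 0.577 -1.628
vertex 4.44 1.122 -1.256
vertex 4.269 -0.018 -0.148
endloop
endfacet
facet normal -0.491 0.643 -0.587
outer loop
vertex 4.44 1.122 -1.256
vertex 3.631 0.818 -0.912
vertex 4.233 1.488 -0.682
endloop
endfacet
facet normal 0.956 0.118 0.269
outer loop
vertex 4.44 1.122 -1.256
vertex 4.233 1.488 -0.682
vertex 4.269 -0.018 -0.148
endloop
endfacet
facet normal -0.491 0.643 -0.588
outer loop
vertex 4.233 1.488 -0.682
vertex 3.631 0.818 -0.912
vertex 3.673 1.462 -0.243
endloop
endfacet
facet normal 0.583 0.284 0.761
outer loop
vertex 4.233 1.488 -0.682
vertex 3.673 1.462 -0.243
vertex 4.269 -0.018 -0.148
endloop
endfacet
facet normal -0.491 0.643 -0.588
outer loop
vertex 3.673 1.462 -0.243
vertex 3.631 0.818 -0.912
vertex 3.089 1.059 -0.196
endloop
endfacet
facet normal 0.028 0.075 0.997
outer loop
vertex 3.673 1.462 -0.243
vertex 3.089 1.059 -0.196
vertex 4.269 -0.018 -0.148
endloop
endfacet
facet normal -0.491 0.643 -0.588
outer loop
vertex 3.089 1.059 -0.196
vertex 3.631 0.818 -0.912
vertex 2.822 0.514 -0.569
endloop
endfacet
facet normal -0.386 -0.385 0.839
outer loop
vertex 3.089 1.059 -0.196
vertex 2.822 0.514 -0.569
vertex 4.269 -0.018 -0.148
endloop
endfacet
facet normal -0.491 0.644 -0.587
outer loop
vertex 2.822 0.514 -0.569
vertex 3.631 0.818 -0.912
vertex 3.029 0.148 -1.143
endloop
endfacet
facet normal -0.414 -0.828 0.378
outer loop
vertex 2.822 0.514 -0.569
vertex 3.029 0.148 -1.143
vertex 4.269 -0.018 -0.148
endloop
endfacet
facet normal -0.490 0.643 -0.588
outer loop
vertex 3.029 0.148 -1.143
vertex 3.631 0.818 -0.912
vertex 3.589 0.174 -1.581
endloop
endfacet
facet normal -0.042 -0.993 -0.113
outer loop
vertex 3.029 0.148 -1.143
vertex 3.589 0.174 -1.581
vertex 4.269 -0.018 -0.148
endloop
endfacet
facet normal -0.491 0.643 -0.588
outer loop
vertex 3.589 0.174 -1.581
vertex 3.631 0.818 -0.912
vertex 4.173 0.577 -1.628
endloop
endfacet
facet normal 0.513 -0.784 -0.349
outer loop
vertex 3.589 0.174 -1.581
vertex 4.173 0.577 -1.628
vertex 4.269 -0.018 -0.148
endloop
endfacet

endsolid


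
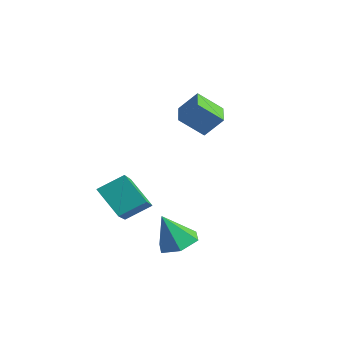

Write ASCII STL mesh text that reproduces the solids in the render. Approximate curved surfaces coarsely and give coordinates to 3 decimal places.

solid 
facet normal 0.196 0.362 -0.911
outer loop
vertex 4.496 0.126 -4.025
vertex 3.745 0.584 -4.005
vertex 4.487 0.945 -3.702
endloop
endfacet
facet normal 0.796 -0.215 0.566
outer loop
vertex 4.496 0.126 -4.025
vertex 4.487 0.945 -3.702
vertex 3.435 0.016 -2.575
endloop
endfacet
facet normal 0.196 0.362 -0.911
outer loop
vertex 4.487 0.945 -3.702
vertex 3.745 0.584 -4.005
vertex 3.736 1.402 -3.682
endloop
endfacet
facet normal 0.348 0.538 0.768
outer loop
vertex 4.487 0.945 -3.702
vertex 3.736 1.402 -3.682
vertex 3.435 0.016 -2.575
endloop
endfacet
facet normal 0.197 0.362 -0.911
outer loop
vertex 3.736 1.402 -3.682
vertex 3.745 0.584 -4.005
vertex 2.993 1.042 -3.986
endloop
endfacet
facet normal -0.534 0.595 0.600
outer loop
vertex 3.736 1.402 -3.682
vertex 2.993 1.042 -3.986
vertex 3.435 0.016 -2.575
endloop
endfacet
facet normal 0.197 0.362 -0.911
outer loop
vertex 2.993 1.042 -3.986
vertex 3.745 0.584 -4.005
vertex 3.002 0.223 -4.309
endloop
endfacet
facet normal -0.968 -0.101 0.230
outer loop
vertex 2.993 1.042 -3.986
vertex 3.002 0.223 -4.309
vertex 3.435 0.016 -2.575
endloop
endfacet
facet normal 0.197 0.362 -0.911
outer loop
vertex 3.002 0.223 -4.309
vertex 3.745 0.584 -4.005
vertex 3.753 -0.234 -4.328
endloop
endfacet
facet normal -0.519 -0.854 0.028
outer loop
vertex 3.002 0.223 -4.309
vertex 3.753 -0.234 -4.328
vertex 3.435 0.016 -2.575
endloop
endfacet
facet normal 0.196 0.362 -0.911
outer loop
vertex 3.753 -0.234 -4.328
vertex 3.745 0.584 -4.005
vertex 4.496 0.126 -4.025
endloop
endfacet
facet normal 0.362 -0.911 0.196
outer loop
vertex 3.753 -0.234 -4.328
vertex 4.496 0.126 -4.025
vertex 3.435 0.016 -2.575
endloop
endfacet
facet normal -0.799 0.587 0.130
outer loop
vertex 0.582 3.798 2.086
vertex 1.09 4.683 1.216
vertex 0.046 3.259 1.223
endloop
endfacet
facet normal -0.380 -0.660 0.648
outer loop
vertex 1.03 2.537 1.064
vertex 0.582 3.798 2.086
vertex 0.046 3.259 1.223
endloop
endfacet
facet normal -0.799 0.587 0.130
outer loop
vertex 0.046 3.259 1.223
vertex 1.09 4.683 1.216
vertex 0.554 4.143 0.354
endloop
endfacet
facet normal -0.466 -0.470 -0.750
outer loop
vertex 0.554 4.143 0.354
vertex 1.03 2.537 1.064
vertex 0.046 3.259 1.223
endloop
endfacet
facet normal 0.466 0.470 0.750
outer loop
vertex 0.582 3.798 2.086
vertex 2.074 3.961 1.057
vertex 1.09 4.683 1.216
endloop
endfacet
facet normal -0.378 -0.660 0.649
outer loop
vertex 1.566 3.077 1.926
vertex 0.582 3.798 2.086
vertex 1.03 2.537 1.064
endloop
endfacet
facet normal 0.466 0.469 0.750
outer loop
vertex 1.566 3.077 1.926
vertex 2.074 3.961 1.057
vertex 0.582 3.798 2.086
endloop
endfacet
facet normal 0.379 0.660 -0.649
outer loop
vertex 1.09 4.683 1.216
vertex 2.074 3.961 1.057
vertex 0.554 4.143 0.354
endloop
endfacet
facet normal -0.466 -0.470 -0.750
outer loop
vertex 1.538 3.422 0.194
vertex 1.03 2.537 1.064
vertex 0.554 4.143 0.354
endloop
endfacet
facet normal 0.379 0.661 -0.648
outer loop
vertex 0.554 4.143 0.354
vertex 2.074 3.961 1.057
vertex 1.538 3.422 0.194
endloop
endfacet
facet normal 0.800 -0.586 -0.130
outer loop
vertex 1.538 3.422 0.194
vertex 1.566 3.077 1.926
vertex 1.03 2.537 1.064
endloop
endfacet
facet normal 0.799 -0.587 -0.130
outer loop
vertex 2.074 3.961 1.057
vertex 1.566 3.077 1.926
vertex 1.538 3.422 0.194
endloop
endfacet
facet normal -0.642 0.583 -0.497
outer loop
vertex -0.901 1.608 -2.616
vertex 0.207 1.871 -3.74
vertex -1.324 0.582 -3.274
endloop
endfacet
facet normal -0.693 -0.165 0.702
outer loop
vertex 0.013 -0.631 -2.24
vertex -0.901 1.608 -2.616
vertex -1.324 0.582 -3.274
endloop
endfacet
facet normal -0.642 0.583 -0.497
outer loop
vertex -1.324 0.582 -3.274
vertex 0.207 1.871 -3.74
vertex -0.216 0.845 -4.397
endloop
endfacet
facet normal -0.328 -0.796 -0.510
outer loop
vertex -0.216 0.845 -4.397
vertex 0.013 -0.631 -2.24
vertex -1.324 0.582 -3.274
endloop
endfacet
facet normal 0.328 0.796 0.509
outer loop
vertex -0.901 1.608 -2.616
vertex 1.544 0.658 -2.706
vertex 0.207 1.871 -3.74
endloop
endfacet
facet normal -0.692 -0.165 0.703
outer loop
vertex 0.436 0.395 -1.583
vertex -0.901 1.608 -2.616
vertex 0.013 -0.631 -2.24
endloop
endfacet
facet normal 0.328 0.795 0.510
outer loop
vertex 0.436 0.395 -1.583
vertex 1.544 0.658 -2.706
vertex -0.901 1.608 -2.616
endloop
endfacet
facet normal 0.692 0.164 -0.703
outer loop
vertex 0.207 1.871 -3.74
vertex 1.544 0.658 -2.706
vertex -0.216 0.845 -4.397
endloop
endfacet
facet normal -0.328 -0.795 -0.510
outer loop
vertex 1.121 -0.368 -3.364
vertex 0.013 -0.631 -2.24
vertex -0.216 0.845 -4.397
endloop
endfacet
facet normal 0.692 0.165 -0.702
outer loop
vertex -0.216 0.845 -4.397
vertex 1.544 0.658 -2.706
vertex 1.121 -0.368 -3.364
endloop
endfacet
facet normal 0.643 -0.583 0.497
outer loop
vertex 1.121 -0.368 -3.364
vertex 0.436 0.395 -1.583
vertex 0.013 -0.631 -2.24
endloop
endfacet
facet normal 0.642 -0.584 0.497
outer loop
vertex 1.544 0.658 -2.706
vertex 0.436 0.395 -1.583
vertex 1.121 -0.368 -3.364
endloop
endfacet

endsolid


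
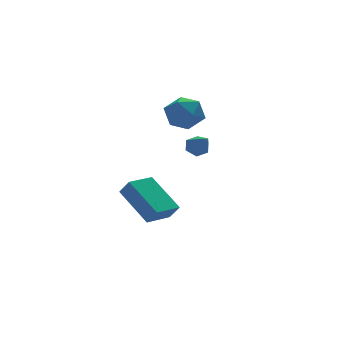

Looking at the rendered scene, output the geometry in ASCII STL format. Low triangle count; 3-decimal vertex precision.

solid 
facet normal 0.060 0.782 -0.620
outer loop
vertex -2.447 -1.175 2.608
vertex -2.796 -0.911 2.907
vertex -2.277 -0.871 3.008
endloop
endfacet
facet normal 0.881 -0.472 -0.015
outer loop
vertex -2.447 -1.175 2.608
vertex -2.277 -0.871 3.008
vertex -2.884 -2.029 3.793
endloop
endfacet
facet normal 0.060 0.782 -0.620
outer loop
vertex -2.277 -0.871 3.008
vertex -2.796 -0.911 2.907
vertex -2.626 -0.607 3.307
endloop
endfacet
facet normal 0.695 0.116 0.709
outer loop
vertex -2.277 -0.871 3.008
vertex -2.626 -0.607 3.307
vertex -2.884 -2.029 3.793
endloop
endfacet
facet normal 0.062 0.782 -0.620
outer loop
vertex -2.626 -0.607 3.307
vertex -2.796 -0.911 2.907
vertex -3.145 -0.646 3.206
endloop
endfacet
facet normal -0.204 0.350 0.914
outer loop
vertex -2.626 -0.607 3.307
vertex -3.145 -0.646 3.206
vertex -2.884 -2.029 3.793
endloop
endfacet
facet normal 0.062 0.782 -0.620
outer loop
vertex -3.145 -0.646 3.206
vertex -2.796 -0.911 2.907
vertex -3.315 -0.95 2.806
endloop
endfacet
facet normal -0.919 -0.006 0.395
outer loop
vertex -3.145 -0.646 3.206
vertex -3.315 -0.95 2.806
vertex -2.884 -2.029 3.793
endloop
endfacet
facet normal 0.062 0.783 -0.619
outer loop
vertex -3.315 -0.95 2.806
vertex -2.796 -0.911 2.907
vertex -2.966 -1.214 2.507
endloop
endfacet
facet normal -0.733 -0.595 -0.330
outer loop
vertex -3.315 -0.95 2.806
vertex -2.966 -1.214 2.507
vertex -2.884 -2.029 3.793
endloop
endfacet
facet normal 0.062 0.783 -0.619
outer loop
vertex -2.966 -1.214 2.507
vertex -2.796 -0.911 2.907
vertex -2.447 -1.175 2.608
endloop
endfacet
facet normal 0.166 -0.828 -0.535
outer loop
vertex -2.966 -1.214 2.507
vertex -2.447 -1.175 2.608
vertex -2.884 -2.029 3.793
endloop
endfacet
facet normal -0.923 -0.360 0.137
outer loop
vertex -3.758 0.788 -1.371
vertex -4.234 2.448 -0.211
vertex -4.019 1.194 -2.059
endloop
endfacet
facet normal 0.229 -0.798 -0.558
outer loop
vertex -2.746 1.692 -2.249
vertex -3.758 0.788 -1.371
vertex -4.019 1.194 -2.059
endloop
endfacet
facet normal -0.923 -0.360 0.137
outer loop
vertex -4.019 1.194 -2.059
vertex -4.234 2.448 -0.211
vertex -4.495 2.854 -0.899
endloop
endfacet
facet normal -0.311 0.483 -0.819
outer loop
vertex -4.495 2.854 -0.899
vertex -2.746 1.692 -2.249
vertex -4.019 1.194 -2.059
endloop
endfacet
facet normal 0.311 -0.483 0.819
outer loop
vertex -3.758 0.788 -1.371
vertex -2.961 2.946 -0.401
vertex -4.234 2.448 -0.211
endloop
endfacet
facet normal 0.229 -0.798 -0.558
outer loop
vertex -2.485 1.286 -1.561
vertex -3.758 0.788 -1.371
vertex -2.746 1.692 -2.249
endloop
endfacet
facet normal 0.311 -0.483 0.819
outer loop
vertex -2.485 1.286 -1.561
vertex -2.961 2.946 -0.401
vertex -3.758 0.788 -1.371
endloop
endfacet
facet normal -0.229 0.798 0.558
outer loop
vertex -4.234 2.448 -0.211
vertex -2.961 2.946 -0.401
vertex -4.495 2.854 -0.899
endloop
endfacet
facet normal -0.311 0.483 -0.819
outer loop
vertex -3.222 3.352 -1.089
vertex -2.746 1.692 -2.249
vertex -4.495 2.854 -0.899
endloop
endfacet
facet normal -0.229 0.798 0.558
outer loop
vertex -4.495 2.854 -0.899
vertex -2.961 2.946 -0.401
vertex -3.222 3.352 -1.089
endloop
endfacet
facet normal 0.923 0.360 -0.137
outer loop
vertex -3.222 3.352 -1.089
vertex -2.485 1.286 -1.561
vertex -2.746 1.692 -2.249
endloop
endfacet
facet normal 0.923 0.360 -0.137
outer loop
vertex -2.961 2.946 -0.401
vertex -2.485 1.286 -1.561
vertex -3.222 3.352 -1.089
endloop
endfacet
facet normal 0.108 0.048 0.993
outer loop
vertex -2.095 1.972 4.442
vertex -2.617 1.202 4.536
vertex -1.689 1.129 4.439
endloop
endfacet
facet normal 0.677 0.324 0.661
outer loop
vertex -2.095 1.972 4.442
vertex -1.689 1.129 4.439
vertex -1.41 1.784 3.832
endloop
endfacet
facet normal 0.453 0.857 0.245
outer loop
vertex -2.095 1.972 4.442
vertex -1.41 1.784 3.832
vertex -2.165 2.262 3.555
endloop
endfacet
facet normal -0.255 0.913 0.319
outer loop
vertex -2.095 1.972 4.442
vertex -2.165 2.262 3.555
vertex -2.911 1.902 3.99
endloop
endfacet
facet normal -0.468 0.413 0.781
outer loop
vertex -2.095 1.972 4.442
vertex -2.911 1.902 3.99
vertex -2.617 1.202 4.536
endloop
endfacet
facet normal 0.953 -0.183 0.241
outer loop
vertex -1.41 1.784 3.832
vertex -1.689 1.129 4.439
vertex -1.509 0.898 3.55
endloop
endfacet
facet normal 0.032 -0.628 0.778
outer loop
vertex -1.689 1.129 4.439
vertex -2.617 1.202 4.536
vertex -2.255 0.538 3.985
endloop
endfacet
facet normal -0.899 -0.038 0.435
outer loop
vertex -2.617 1.202 4.536
vertex -2.911 1.902 3.99
vertex -3.01 1.016 3.708
endloop
endfacet
facet normal -0.554 0.771 -0.313
outer loop
vertex -2.911 1.902 3.99
vertex -2.165 2.262 3.555
vertex -2.731 1.671 3.101
endloop
endfacet
facet normal 0.590 0.681 -0.433
outer loop
vertex -2.165 2.262 3.555
vertex -1.41 1.784 3.832
vertex -1.803 1.598 3.004
endloop
endfacet
facet normal 0.255 -0.913 -0.319
outer loop
vertex -2.325 0.828 3.098
vertex -1.509 0.898 3.55
vertex -2.255 0.538 3.985
endloop
endfacet
facet normal -0.453 -0.857 -0.245
outer loop
vertex -2.325 0.828 3.098
vertex -2.255 0.538 3.985
vertex -3.01 1.016 3.708
endloop
endfacet
facet normal -0.677 -0.324 -0.661
outer loop
vertex -2.325 0.828 3.098
vertex -3.01 1.016 3.708
vertex -2.731 1.671 3.101
endloop
endfacet
facet normal -0.108 -0.048 -0.993
outer loop
vertex -2.325 0.828 3.098
vertex -2.731 1.671 3.101
vertex -1.803 1.598 3.004
endloop
endfacet
facet normal 0.468 -0.413 -0.781
outer loop
vertex -2.325 0.828 3.098
vertex -1.803 1.598 3.004
vertex -1.509 0.898 3.55
endloop
endfacet
facet normal 0.554 -0.771 0.313
outer loop
vertex -2.255 0.538 3.985
vertex -1.509 0.898 3.55
vertex -1.689 1.129 4.439
endloop
endfacet
facet normal -0.590 -0.681 0.433
outer loop
vertex -3.01 1.016 3.708
vertex -2.255 0.538 3.985
vertex -2.617 1.202 4.536
endloop
endfacet
facet normal -0.953 0.183 -0.241
outer loop
vertex -2.731 1.671 3.101
vertex -3.01 1.016 3.708
vertex -2.911 1.902 3.99
endloop
endfacet
facet normal -0.032 0.628 -0.778
outer loop
vertex -1.803 1.598 3.004
vertex -2.731 1.671 3.101
vertex -2.165 2.262 3.555
endloop
endfacet
facet normal 0.899 0.038 -0.435
outer loop
vertex -1.509 0.898 3.55
vertex -1.803 1.598 3.004
vertex -1.41 1.784 3.832
endloop
endfacet

endsolid


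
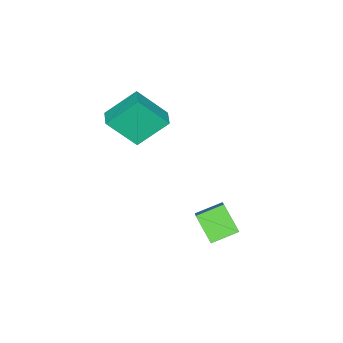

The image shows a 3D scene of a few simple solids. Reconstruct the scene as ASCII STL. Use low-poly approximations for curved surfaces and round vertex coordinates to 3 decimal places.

solid 
facet normal -0.603 -0.444 -0.663
outer loop
vertex 3.685 1.926 -2.006
vertex 2.78 2.605 -1.637
vertex 4.01 2.859 -2.926
endloop
endfacet
facet normal 0.760 -0.571 -0.310
outer loop
vertex 4.74 3.395 -2.123
vertex 3.685 1.926 -2.006
vertex 4.01 2.859 -2.926
endloop
endfacet
facet normal -0.603 -0.444 -0.663
outer loop
vertex 4.01 2.859 -2.926
vertex 2.78 2.605 -1.637
vertex 3.105 3.538 -2.557
endloop
endfacet
facet normal 0.241 0.692 -0.681
outer loop
vertex 3.105 3.538 -2.557
vertex 4.74 3.395 -2.123
vertex 4.01 2.859 -2.926
endloop
endfacet
facet normal -0.241 -0.692 0.681
outer loop
vertex 3.685 1.926 -2.006
vertex 3.51 3.141 -0.834
vertex 2.78 2.605 -1.637
endloop
endfacet
facet normal 0.760 -0.571 -0.310
outer loop
vertex 4.415 2.462 -1.203
vertex 3.685 1.926 -2.006
vertex 4.74 3.395 -2.123
endloop
endfacet
facet normal -0.241 -0.692 0.681
outer loop
vertex 4.415 2.462 -1.203
vertex 3.51 3.141 -0.834
vertex 3.685 1.926 -2.006
endloop
endfacet
facet normal -0.760 0.571 0.310
outer loop
vertex 2.78 2.605 -1.637
vertex 3.51 3.141 -0.834
vertex 3.105 3.538 -2.557
endloop
endfacet
facet normal 0.241 0.692 -0.681
outer loop
vertex 3.835 4.074 -1.754
vertex 4.74 3.395 -2.123
vertex 3.105 3.538 -2.557
endloop
endfacet
facet normal -0.760 0.571 0.310
outer loop
vertex 3.105 3.538 -2.557
vertex 3.51 3.141 -0.834
vertex 3.835 4.074 -1.754
endloop
endfacet
facet normal 0.603 0.444 0.663
outer loop
vertex 3.835 4.074 -1.754
vertex 4.415 2.462 -1.203
vertex 4.74 3.395 -2.123
endloop
endfacet
facet normal 0.603 0.444 0.663
outer loop
vertex 3.51 3.141 -0.834
vertex 4.415 2.462 -1.203
vertex 3.835 4.074 -1.754
endloop
endfacet
facet normal -0.365 0.568 -0.737
outer loop
vertex 2.05 -0.507 1.795
vertex 2.674 0.017 1.89
vertex 2.973 -1.399 0.65
endloop
endfacet
facet normal -0.761 -0.638 -0.116
outer loop
vertex 3.626 -2.417 1.97
vertex 2.05 -0.507 1.795
vertex 2.973 -1.399 0.65
endloop
endfacet
facet normal -0.364 0.569 -0.737
outer loop
vertex 2.973 -1.399 0.65
vertex 2.674 0.017 1.89
vertex 3.597 -0.876 0.745
endloop
endfacet
facet normal 0.536 -0.519 -0.666
outer loop
vertex 3.597 -0.876 0.745
vertex 3.626 -2.417 1.97
vertex 2.973 -1.399 0.65
endloop
endfacet
facet normal -0.537 0.519 0.666
outer loop
vertex 2.05 -0.507 1.795
vertex 3.327 -1.001 3.21
vertex 2.674 0.017 1.89
endloop
endfacet
facet normal -0.761 -0.638 -0.115
outer loop
vertex 2.703 -1.524 3.115
vertex 2.05 -0.507 1.795
vertex 3.626 -2.417 1.97
endloop
endfacet
facet normal -0.536 0.519 0.665
outer loop
vertex 2.703 -1.524 3.115
vertex 3.327 -1.001 3.21
vertex 2.05 -0.507 1.795
endloop
endfacet
facet normal 0.761 0.638 0.116
outer loop
vertex 2.674 0.017 1.89
vertex 3.327 -1.001 3.21
vertex 3.597 -0.876 0.745
endloop
endfacet
facet normal 0.537 -0.519 -0.665
outer loop
vertex 4.25 -1.893 2.065
vertex 3.626 -2.417 1.97
vertex 3.597 -0.876 0.745
endloop
endfacet
facet normal 0.761 0.639 0.116
outer loop
vertex 3.597 -0.876 0.745
vertex 3.327 -1.001 3.21
vertex 4.25 -1.893 2.065
endloop
endfacet
facet normal 0.365 -0.568 0.737
outer loop
vertex 4.25 -1.893 2.065
vertex 2.703 -1.524 3.115
vertex 3.626 -2.417 1.97
endloop
endfacet
facet normal 0.365 -0.569 0.737
outer loop
vertex 3.327 -1.001 3.21
vertex 2.703 -1.524 3.115
vertex 4.25 -1.893 2.065
endloop
endfacet

endsolid


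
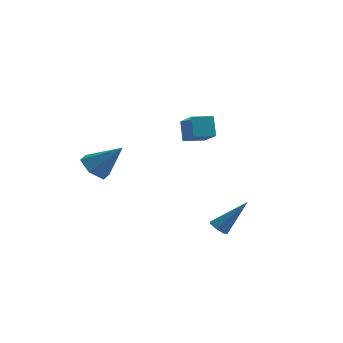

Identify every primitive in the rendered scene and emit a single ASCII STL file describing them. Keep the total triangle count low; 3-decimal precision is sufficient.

solid 
facet normal -0.599 -0.318 -0.735
outer loop
vertex 3.191 -3.777 -2.45
vertex 2.739 -3.764 -2.087
vertex 2.938 -3.342 -2.432
endloop
endfacet
facet normal 0.746 0.454 -0.487
outer loop
vertex 3.191 -3.777 -2.45
vertex 2.938 -3.342 -2.432
vertex 4.041 -3.076 -0.493
endloop
endfacet
facet normal -0.600 -0.317 -0.734
outer loop
vertex 2.938 -3.342 -2.432
vertex 2.739 -3.764 -2.087
vertex 2.536 -3.225 -2.154
endloop
endfacet
facet normal 0.136 0.968 -0.210
outer loop
vertex 2.938 -3.342 -2.432
vertex 2.536 -3.225 -2.154
vertex 4.041 -3.076 -0.493
endloop
endfacet
facet normal -0.600 -0.317 -0.735
outer loop
vertex 2.536 -3.225 -2.154
vertex 2.739 -3.764 -2.087
vertex 2.286 -3.514 -1.825
endloop
endfacet
facet normal -0.470 0.809 0.353
outer loop
vertex 2.536 -3.225 -2.154
vertex 2.286 -3.514 -1.825
vertex 4.041 -3.076 -0.493
endloop
endfacet
facet normal -0.600 -0.317 -0.734
outer loop
vertex 2.286 -3.514 -1.825
vertex 2.739 -3.764 -2.087
vertex 2.378 -3.991 -1.694
endloop
endfacet
facet normal -0.617 0.096 0.781
outer loop
vertex 2.286 -3.514 -1.825
vertex 2.378 -3.991 -1.694
vertex 4.041 -3.076 -0.493
endloop
endfacet
facet normal -0.600 -0.318 -0.734
outer loop
vertex 2.378 -3.991 -1.694
vertex 2.739 -3.764 -2.087
vertex 2.742 -4.297 -1.859
endloop
endfacet
facet normal -0.193 -0.633 0.749
outer loop
vertex 2.378 -3.991 -1.694
vertex 2.742 -4.297 -1.859
vertex 4.041 -3.076 -0.493
endloop
endfacet
facet normal -0.599 -0.318 -0.735
outer loop
vertex 2.742 -4.297 -1.859
vertex 2.739 -3.764 -2.087
vertex 3.104 -4.202 -2.195
endloop
endfacet
facet normal 0.481 -0.829 0.284
outer loop
vertex 2.742 -4.297 -1.859
vertex 3.104 -4.202 -2.195
vertex 4.041 -3.076 -0.493
endloop
endfacet
facet normal -0.599 -0.318 -0.735
outer loop
vertex 3.104 -4.202 -2.195
vertex 2.739 -3.764 -2.087
vertex 3.191 -3.777 -2.45
endloop
endfacet
facet normal 0.900 -0.345 -0.267
outer loop
vertex 3.104 -4.202 -2.195
vertex 3.191 -3.777 -2.45
vertex 4.041 -3.076 -0.493
endloop
endfacet
facet normal -0.695 -0.051 -0.717
outer loop
vertex -3.16 -1.994 0.153
vertex -3.782 -2.412 0.785
vertex -3.758 -1.436 0.693
endloop
endfacet
facet normal 0.620 0.776 -0.116
outer loop
vertex -3.16 -1.994 0.153
vertex -3.758 -1.436 0.693
vertex -2.378 -2.308 2.235
endloop
endfacet
facet normal -0.695 -0.051 -0.717
outer loop
vertex -3.758 -1.436 0.693
vertex -3.782 -2.412 0.785
vertex -4.38 -1.854 1.325
endloop
endfacet
facet normal -0.044 0.852 0.521
outer loop
vertex -3.758 -1.436 0.693
vertex -4.38 -1.854 1.325
vertex -2.378 -2.308 2.235
endloop
endfacet
facet normal -0.695 -0.051 -0.717
outer loop
vertex -4.38 -1.854 1.325
vertex -3.782 -2.412 0.785
vertex -4.404 -2.829 1.418
endloop
endfacet
facet normal -0.394 0.097 0.914
outer loop
vertex -4.38 -1.854 1.325
vertex -4.404 -2.829 1.418
vertex -2.378 -2.308 2.235
endloop
endfacet
facet normal -0.695 -0.051 -0.717
outer loop
vertex -4.404 -2.829 1.418
vertex -3.782 -2.412 0.785
vertex -3.806 -3.387 0.878
endloop
endfacet
facet normal -0.081 -0.737 0.671
outer loop
vertex -4.404 -2.829 1.418
vertex -3.806 -3.387 0.878
vertex -2.378 -2.308 2.235
endloop
endfacet
facet normal -0.695 -0.051 -0.718
outer loop
vertex -3.806 -3.387 0.878
vertex -3.782 -2.412 0.785
vertex -3.184 -2.97 0.246
endloop
endfacet
facet normal 0.581 -0.813 0.035
outer loop
vertex -3.806 -3.387 0.878
vertex -3.184 -2.97 0.246
vertex -2.378 -2.308 2.235
endloop
endfacet
facet normal -0.695 -0.051 -0.718
outer loop
vertex -3.184 -2.97 0.246
vertex -3.782 -2.412 0.785
vertex -3.16 -1.994 0.153
endloop
endfacet
facet normal 0.932 -0.057 -0.359
outer loop
vertex -3.184 -2.97 0.246
vertex -3.16 -1.994 0.153
vertex -2.378 -2.308 2.235
endloop
endfacet
facet normal -0.850 -0.518 0.097
outer loop
vertex 0.349 1.53 1.651
vertex 0.078 2.184 2.765
vertex -0.495 2.744 0.733
endloop
endfacet
facet normal 0.206 -0.495 -0.844
outer loop
vertex 0.542 3.376 0.615
vertex 0.349 1.53 1.651
vertex -0.495 2.744 0.733
endloop
endfacet
facet normal -0.850 -0.518 0.097
outer loop
vertex -0.495 2.744 0.733
vertex 0.078 2.184 2.765
vertex -0.766 3.398 1.847
endloop
endfacet
facet normal -0.485 0.697 -0.527
outer loop
vertex -0.766 3.398 1.847
vertex 0.542 3.376 0.615
vertex -0.495 2.744 0.733
endloop
endfacet
facet normal 0.485 -0.697 0.527
outer loop
vertex 0.349 1.53 1.651
vertex 1.115 2.816 2.647
vertex 0.078 2.184 2.765
endloop
endfacet
facet normal 0.206 -0.495 -0.844
outer loop
vertex 1.386 2.162 1.533
vertex 0.349 1.53 1.651
vertex 0.542 3.376 0.615
endloop
endfacet
facet normal 0.485 -0.697 0.527
outer loop
vertex 1.386 2.162 1.533
vertex 1.115 2.816 2.647
vertex 0.349 1.53 1.651
endloop
endfacet
facet normal -0.206 0.495 0.844
outer loop
vertex 0.078 2.184 2.765
vertex 1.115 2.816 2.647
vertex -0.766 3.398 1.847
endloop
endfacet
facet normal -0.485 0.697 -0.527
outer loop
vertex 0.271 4.03 1.729
vertex 0.542 3.376 0.615
vertex -0.766 3.398 1.847
endloop
endfacet
facet normal -0.206 0.495 0.844
outer loop
vertex -0.766 3.398 1.847
vertex 1.115 2.816 2.647
vertex 0.271 4.03 1.729
endloop
endfacet
facet normal 0.850 0.518 -0.097
outer loop
vertex 0.271 4.03 1.729
vertex 1.386 2.162 1.533
vertex 0.542 3.376 0.615
endloop
endfacet
facet normal 0.850 0.518 -0.097
outer loop
vertex 1.115 2.816 2.647
vertex 1.386 2.162 1.533
vertex 0.271 4.03 1.729
endloop
endfacet

endsolid


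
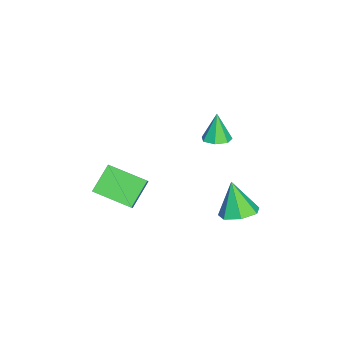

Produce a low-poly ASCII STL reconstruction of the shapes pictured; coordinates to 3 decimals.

solid 
facet normal -0.673 0.318 0.667
outer loop
vertex -1.212 -2.417 0.298
vertex -0.875 -0.379 -0.334
vertex -1.884 -2.503 -0.339
endloop
endfacet
facet normal -0.157 -0.943 0.293
outer loop
vertex -0.705 -3.061 -1.506
vertex -1.212 -2.417 0.298
vertex -1.884 -2.503 -0.339
endloop
endfacet
facet normal -0.674 0.319 0.666
outer loop
vertex -1.884 -2.503 -0.339
vertex -0.875 -0.379 -0.334
vertex -1.546 -0.466 -0.971
endloop
endfacet
facet normal -0.722 -0.093 -0.685
outer loop
vertex -1.546 -0.466 -0.971
vertex -0.705 -3.061 -1.506
vertex -1.884 -2.503 -0.339
endloop
endfacet
facet normal 0.722 0.093 0.685
outer loop
vertex -1.212 -2.417 0.298
vertex 0.304 -0.937 -1.501
vertex -0.875 -0.379 -0.334
endloop
endfacet
facet normal -0.156 -0.943 0.293
outer loop
vertex -0.034 -2.974 -0.869
vertex -1.212 -2.417 0.298
vertex -0.705 -3.061 -1.506
endloop
endfacet
facet normal 0.723 0.093 0.685
outer loop
vertex -0.034 -2.974 -0.869
vertex 0.304 -0.937 -1.501
vertex -1.212 -2.417 0.298
endloop
endfacet
facet normal 0.156 0.943 -0.293
outer loop
vertex -0.875 -0.379 -0.334
vertex 0.304 -0.937 -1.501
vertex -1.546 -0.466 -0.971
endloop
endfacet
facet normal -0.723 -0.093 -0.685
outer loop
vertex -0.368 -1.023 -2.138
vertex -0.705 -3.061 -1.506
vertex -1.546 -0.466 -0.971
endloop
endfacet
facet normal 0.156 0.943 -0.292
outer loop
vertex -1.546 -0.466 -0.971
vertex 0.304 -0.937 -1.501
vertex -0.368 -1.023 -2.138
endloop
endfacet
facet normal 0.674 -0.318 -0.667
outer loop
vertex -0.368 -1.023 -2.138
vertex -0.034 -2.974 -0.869
vertex -0.705 -3.061 -1.506
endloop
endfacet
facet normal 0.673 -0.319 -0.667
outer loop
vertex 0.304 -0.937 -1.501
vertex -0.034 -2.974 -0.869
vertex -0.368 -1.023 -2.138
endloop
endfacet
facet normal 0.320 0.261 -0.910
outer loop
vertex -1.025 4.309 -2.687
vertex -1.989 4.052 -3.1
vertex -1.656 5.002 -2.71
endloop
endfacet
facet normal 0.459 0.443 0.770
outer loop
vertex -1.025 4.309 -2.687
vertex -1.656 5.002 -2.71
vertex -2.631 3.528 -1.28
endloop
endfacet
facet normal 0.320 0.261 -0.910
outer loop
vertex -1.656 5.002 -2.71
vertex -1.989 4.052 -3.1
vertex -2.538 4.979 -3.027
endloop
endfacet
facet normal -0.240 0.753 0.613
outer loop
vertex -1.656 5.002 -2.71
vertex -2.538 4.979 -3.027
vertex -2.631 3.528 -1.28
endloop
endfacet
facet normal 0.321 0.262 -0.910
outer loop
vertex -2.538 4.979 -3.027
vertex -1.989 4.052 -3.1
vertex -3.006 4.258 -3.399
endloop
endfacet
facet normal -0.864 0.409 0.294
outer loop
vertex -2.538 4.979 -3.027
vertex -3.006 4.258 -3.399
vertex -2.631 3.528 -1.28
endloop
endfacet
facet normal 0.321 0.262 -0.910
outer loop
vertex -3.006 4.258 -3.399
vertex -1.989 4.052 -3.1
vertex -2.709 3.382 -3.547
endloop
endfacet
facet normal -0.943 -0.329 0.054
outer loop
vertex -3.006 4.258 -3.399
vertex -2.709 3.382 -3.547
vertex -2.631 3.528 -1.28
endloop
endfacet
facet normal 0.321 0.262 -0.910
outer loop
vertex -2.709 3.382 -3.547
vertex -1.989 4.052 -3.1
vertex -1.87 3.01 -3.358
endloop
endfacet
facet normal -0.418 -0.906 0.073
outer loop
vertex -2.709 3.382 -3.547
vertex -1.87 3.01 -3.358
vertex -2.631 3.528 -1.28
endloop
endfacet
facet normal 0.321 0.262 -0.910
outer loop
vertex -1.87 3.01 -3.358
vertex -1.989 4.052 -3.1
vertex -1.12 3.423 -2.975
endloop
endfacet
facet normal 0.316 -0.887 0.337
outer loop
vertex -1.87 3.01 -3.358
vertex -1.12 3.423 -2.975
vertex -2.631 3.528 -1.28
endloop
endfacet
facet normal 0.320 0.262 -0.910
outer loop
vertex -1.12 3.423 -2.975
vertex -1.989 4.052 -3.1
vertex -1.025 4.309 -2.687
endloop
endfacet
facet normal 0.706 -0.286 0.647
outer loop
vertex -1.12 3.423 -2.975
vertex -1.025 4.309 -2.687
vertex -2.631 3.528 -1.28
endloop
endfacet
facet normal 0.277 0.050 -0.960
outer loop
vertex -0.491 3.022 3.369
vertex -1.22 2.99 3.157
vertex -0.798 3.603 3.311
endloop
endfacet
facet normal 0.663 0.413 0.625
outer loop
vertex -0.491 3.022 3.369
vertex -0.798 3.603 3.311
vertex -1.66 2.91 4.683
endloop
endfacet
facet normal 0.277 0.050 -0.960
outer loop
vertex -0.798 3.603 3.311
vertex -1.22 2.99 3.157
vertex -1.422 3.722 3.137
endloop
endfacet
facet normal 0.037 0.882 0.469
outer loop
vertex -0.798 3.603 3.311
vertex -1.422 3.722 3.137
vertex -1.66 2.91 4.683
endloop
endfacet
facet normal 0.277 0.050 -0.960
outer loop
vertex -1.422 3.722 3.137
vertex -1.22 2.99 3.157
vertex -1.895 3.29 2.978
endloop
endfacet
facet normal -0.697 0.673 0.246
outer loop
vertex -1.422 3.722 3.137
vertex -1.895 3.29 2.978
vertex -1.66 2.91 4.683
endloop
endfacet
facet normal 0.277 0.050 -0.960
outer loop
vertex -1.895 3.29 2.978
vertex -1.22 2.99 3.157
vertex -1.859 2.632 2.954
endloop
endfacet
facet normal -0.991 -0.059 0.123
outer loop
vertex -1.895 3.29 2.978
vertex -1.859 2.632 2.954
vertex -1.66 2.91 4.683
endloop
endfacet
facet normal 0.277 0.050 -0.960
outer loop
vertex -1.859 2.632 2.954
vertex -1.22 2.99 3.157
vertex -1.342 2.243 3.083
endloop
endfacet
facet normal -0.620 -0.760 0.194
outer loop
vertex -1.859 2.632 2.954
vertex -1.342 2.243 3.083
vertex -1.66 2.91 4.683
endloop
endfacet
facet normal 0.277 0.050 -0.960
outer loop
vertex -1.342 2.243 3.083
vertex -1.22 2.99 3.157
vertex -0.733 2.417 3.268
endloop
endfacet
facet normal 0.136 -0.905 0.404
outer loop
vertex -1.342 2.243 3.083
vertex -0.733 2.417 3.268
vertex -1.66 2.91 4.683
endloop
endfacet
facet normal 0.277 0.049 -0.960
outer loop
vertex -0.733 2.417 3.268
vertex -1.22 2.99 3.157
vertex -0.491 3.022 3.369
endloop
endfacet
facet normal 0.706 -0.382 0.596
outer loop
vertex -0.733 2.417 3.268
vertex -0.491 3.022 3.369
vertex -1.66 2.91 4.683
endloop
endfacet

endsolid
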